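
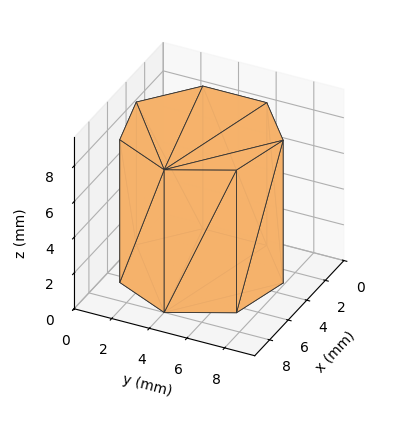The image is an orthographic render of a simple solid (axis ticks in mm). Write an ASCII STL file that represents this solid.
Reading the render: the shape is a regular 7-sided prism (a cylinder approximated with 7 flat sides), circumscribed radius ≈ 4 mm, height ≈ 8 mm (dimensions read to the nearest mm from the axis ticks). For the STL, each face is triangulated and given an outward normal.

solid part
  facet normal 0.0000 0.0000 -1.0000
    outer loop
      vertex 3.1 7.9 0.0
      vertex 6.5 7.1 0.0
      vertex 8.0 4.0 0.0
    endloop
  endfacet
  facet normal 0.0000 0.0000 -1.0000
    outer loop
      vertex 0.4 5.7 0.0
      vertex 3.1 7.9 0.0
      vertex 8.0 4.0 0.0
    endloop
  endfacet
  facet normal 0.0000 0.0000 -1.0000
    outer loop
      vertex 0.4 2.3 0.0
      vertex 0.4 5.7 0.0
      vertex 8.0 4.0 0.0
    endloop
  endfacet
  facet normal 0.0000 0.0000 -1.0000
    outer loop
      vertex 3.1 0.1 0.0
      vertex 0.4 2.3 0.0
      vertex 8.0 4.0 0.0
    endloop
  endfacet
  facet normal 0.0000 0.0000 -1.0000
    outer loop
      vertex 6.5 0.9 0.0
      vertex 3.1 0.1 0.0
      vertex 8.0 4.0 0.0
    endloop
  endfacet
  facet normal 0.0000 0.0000 1.0000
    outer loop
      vertex 8.0 4.0 8.0
      vertex 6.5 7.1 8.0
      vertex 3.1 7.9 8.0
    endloop
  endfacet
  facet normal 0.0000 0.0000 1.0000
    outer loop
      vertex 8.0 4.0 8.0
      vertex 3.1 7.9 8.0
      vertex 0.4 5.7 8.0
    endloop
  endfacet
  facet normal 0.0000 0.0000 1.0000
    outer loop
      vertex 8.0 4.0 8.0
      vertex 0.4 5.7 8.0
      vertex 0.4 2.3 8.0
    endloop
  endfacet
  facet normal 0.0000 0.0000 1.0000
    outer loop
      vertex 8.0 4.0 8.0
      vertex 0.4 2.3 8.0
      vertex 3.1 0.1 8.0
    endloop
  endfacet
  facet normal 0.0000 0.0000 1.0000
    outer loop
      vertex 8.0 4.0 8.0
      vertex 3.1 0.1 8.0
      vertex 6.5 0.9 8.0
    endloop
  endfacet
  facet normal 0.9002 0.4356 0.0000
    outer loop
      vertex 8.0 4.0 0.0
      vertex 6.5 7.1 0.0
      vertex 6.5 7.1 8.0
    endloop
  endfacet
  facet normal 0.9002 0.4356 0.0000
    outer loop
      vertex 8.0 4.0 0.0
      vertex 6.5 7.1 8.0
      vertex 8.0 4.0 8.0
    endloop
  endfacet
  facet normal 0.2290 0.9734 0.0000
    outer loop
      vertex 6.5 7.1 0.0
      vertex 3.1 7.9 0.0
      vertex 3.1 7.9 8.0
    endloop
  endfacet
  facet normal 0.2290 0.9734 0.0000
    outer loop
      vertex 6.5 7.1 0.0
      vertex 3.1 7.9 8.0
      vertex 6.5 7.1 8.0
    endloop
  endfacet
  facet normal -0.6317 0.7752 0.0000
    outer loop
      vertex 3.1 7.9 0.0
      vertex 0.4 5.7 0.0
      vertex 0.4 5.7 8.0
    endloop
  endfacet
  facet normal -0.6317 0.7752 0.0000
    outer loop
      vertex 3.1 7.9 0.0
      vertex 0.4 5.7 8.0
      vertex 3.1 7.9 8.0
    endloop
  endfacet
  facet normal -1.0000 0.0000 0.0000
    outer loop
      vertex 0.4 5.7 0.0
      vertex 0.4 2.3 0.0
      vertex 0.4 2.3 8.0
    endloop
  endfacet
  facet normal -1.0000 0.0000 0.0000
    outer loop
      vertex 0.4 5.7 0.0
      vertex 0.4 2.3 8.0
      vertex 0.4 5.7 8.0
    endloop
  endfacet
  facet normal -0.6317 -0.7752 0.0000
    outer loop
      vertex 0.4 2.3 0.0
      vertex 3.1 0.1 0.0
      vertex 3.1 0.1 8.0
    endloop
  endfacet
  facet normal -0.6317 -0.7752 0.0000
    outer loop
      vertex 0.4 2.3 0.0
      vertex 3.1 0.1 8.0
      vertex 0.4 2.3 8.0
    endloop
  endfacet
  facet normal 0.2290 -0.9734 0.0000
    outer loop
      vertex 3.1 0.1 0.0
      vertex 6.5 0.9 0.0
      vertex 6.5 0.9 8.0
    endloop
  endfacet
  facet normal 0.2290 -0.9734 0.0000
    outer loop
      vertex 3.1 0.1 0.0
      vertex 6.5 0.9 8.0
      vertex 3.1 0.1 8.0
    endloop
  endfacet
  facet normal 0.9002 -0.4356 0.0000
    outer loop
      vertex 6.5 0.9 0.0
      vertex 8.0 4.0 0.0
      vertex 8.0 4.0 8.0
    endloop
  endfacet
  facet normal 0.9002 -0.4356 0.0000
    outer loop
      vertex 6.5 0.9 0.0
      vertex 8.0 4.0 8.0
      vertex 6.5 0.9 8.0
    endloop
  endfacet
endsolid part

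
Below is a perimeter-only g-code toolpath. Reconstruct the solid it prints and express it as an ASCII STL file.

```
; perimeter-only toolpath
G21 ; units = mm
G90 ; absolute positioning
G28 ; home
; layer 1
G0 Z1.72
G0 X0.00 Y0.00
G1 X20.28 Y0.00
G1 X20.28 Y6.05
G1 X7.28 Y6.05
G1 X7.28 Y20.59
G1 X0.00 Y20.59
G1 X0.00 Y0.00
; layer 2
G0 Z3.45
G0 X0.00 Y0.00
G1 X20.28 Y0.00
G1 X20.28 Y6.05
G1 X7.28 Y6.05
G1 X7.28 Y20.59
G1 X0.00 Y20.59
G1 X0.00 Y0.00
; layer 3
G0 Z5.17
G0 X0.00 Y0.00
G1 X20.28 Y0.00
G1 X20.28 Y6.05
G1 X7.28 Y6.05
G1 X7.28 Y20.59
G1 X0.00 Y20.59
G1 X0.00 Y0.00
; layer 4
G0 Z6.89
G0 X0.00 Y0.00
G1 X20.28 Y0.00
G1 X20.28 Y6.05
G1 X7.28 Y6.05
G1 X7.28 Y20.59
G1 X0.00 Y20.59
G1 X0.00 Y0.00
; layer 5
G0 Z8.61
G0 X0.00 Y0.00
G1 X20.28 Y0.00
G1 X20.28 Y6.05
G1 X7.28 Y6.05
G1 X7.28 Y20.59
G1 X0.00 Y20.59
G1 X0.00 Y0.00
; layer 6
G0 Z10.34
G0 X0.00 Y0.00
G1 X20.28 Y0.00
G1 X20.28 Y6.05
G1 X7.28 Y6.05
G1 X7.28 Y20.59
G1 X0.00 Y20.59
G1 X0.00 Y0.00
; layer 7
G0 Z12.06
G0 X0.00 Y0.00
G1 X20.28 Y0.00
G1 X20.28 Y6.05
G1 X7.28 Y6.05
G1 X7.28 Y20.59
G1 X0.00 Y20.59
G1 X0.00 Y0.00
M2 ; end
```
solid part
  facet normal 0.0000 0.0000 -1.0000
    outer loop
      vertex 20.28 6.05 0.00
      vertex 20.28 0.00 0.00
      vertex 0.00 0.00 0.00
    endloop
  endfacet
  facet normal 0.0000 0.0000 -1.0000
    outer loop
      vertex 7.28 6.05 0.00
      vertex 20.28 6.05 0.00
      vertex 0.00 0.00 0.00
    endloop
  endfacet
  facet normal 0.0000 0.0000 -1.0000
    outer loop
      vertex 7.28 20.59 0.00
      vertex 7.28 6.05 0.00
      vertex 0.00 0.00 0.00
    endloop
  endfacet
  facet normal 0.0000 0.0000 -1.0000
    outer loop
      vertex 0.00 20.59 0.00
      vertex 7.28 20.59 0.00
      vertex 0.00 0.00 0.00
    endloop
  endfacet
  facet normal 0.0000 0.0000 1.0000
    outer loop
      vertex 0.00 0.00 12.06
      vertex 20.28 0.00 12.06
      vertex 20.28 6.05 12.06
    endloop
  endfacet
  facet normal 0.0000 0.0000 1.0000
    outer loop
      vertex 0.00 0.00 12.06
      vertex 20.28 6.05 12.06
      vertex 7.28 6.05 12.06
    endloop
  endfacet
  facet normal 0.0000 0.0000 1.0000
    outer loop
      vertex 0.00 0.00 12.06
      vertex 7.28 6.05 12.06
      vertex 7.28 20.59 12.06
    endloop
  endfacet
  facet normal 0.0000 0.0000 1.0000
    outer loop
      vertex 0.00 0.00 12.06
      vertex 7.28 20.59 12.06
      vertex 0.00 20.59 12.06
    endloop
  endfacet
  facet normal 0.0000 -1.0000 0.0000
    outer loop
      vertex 0.00 0.00 0.00
      vertex 20.28 0.00 0.00
      vertex 20.28 0.00 12.06
    endloop
  endfacet
  facet normal 0.0000 -1.0000 0.0000
    outer loop
      vertex 0.00 0.00 0.00
      vertex 20.28 0.00 12.06
      vertex 0.00 0.00 12.06
    endloop
  endfacet
  facet normal 1.0000 0.0000 0.0000
    outer loop
      vertex 20.28 0.00 0.00
      vertex 20.28 6.05 0.00
      vertex 20.28 6.05 12.06
    endloop
  endfacet
  facet normal 1.0000 0.0000 0.0000
    outer loop
      vertex 20.28 0.00 0.00
      vertex 20.28 6.05 12.06
      vertex 20.28 0.00 12.06
    endloop
  endfacet
  facet normal 0.0000 1.0000 0.0000
    outer loop
      vertex 20.28 6.05 0.00
      vertex 7.28 6.05 0.00
      vertex 7.28 6.05 12.06
    endloop
  endfacet
  facet normal 0.0000 1.0000 0.0000
    outer loop
      vertex 20.28 6.05 0.00
      vertex 7.28 6.05 12.06
      vertex 20.28 6.05 12.06
    endloop
  endfacet
  facet normal 1.0000 0.0000 0.0000
    outer loop
      vertex 7.28 6.05 0.00
      vertex 7.28 20.59 0.00
      vertex 7.28 20.59 12.06
    endloop
  endfacet
  facet normal 1.0000 0.0000 0.0000
    outer loop
      vertex 7.28 6.05 0.00
      vertex 7.28 20.59 12.06
      vertex 7.28 6.05 12.06
    endloop
  endfacet
  facet normal 0.0000 1.0000 0.0000
    outer loop
      vertex 7.28 20.59 0.00
      vertex 0.00 20.59 0.00
      vertex 0.00 20.59 12.06
    endloop
  endfacet
  facet normal 0.0000 1.0000 0.0000
    outer loop
      vertex 7.28 20.59 0.00
      vertex 0.00 20.59 12.06
      vertex 7.28 20.59 12.06
    endloop
  endfacet
  facet normal -1.0000 0.0000 0.0000
    outer loop
      vertex 0.00 20.59 0.00
      vertex 0.00 0.00 0.00
      vertex 0.00 0.00 12.06
    endloop
  endfacet
  facet normal -1.0000 0.0000 0.0000
    outer loop
      vertex 0.00 20.59 0.00
      vertex 0.00 0.00 12.06
      vertex 0.00 20.59 12.06
    endloop
  endfacet
endsolid part

The G0 Z moves step by Δz≈1.72 mm. Every layer's G1 loop is the same polygon, so the solid is a straight extrusion of it from z=0 to z≈12.1. Closing with flat bottom and top caps and triangulating gives 20 facets — an L-shaped prism: outer 20.3 × 20.6 mm, arm thicknesses ≈ 6.05 mm (horizontal) and 7.28 mm (vertical), extruded 12.1 mm in z.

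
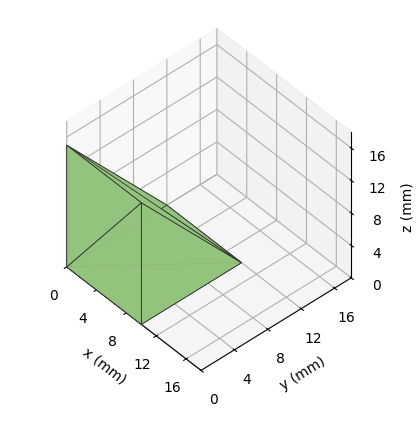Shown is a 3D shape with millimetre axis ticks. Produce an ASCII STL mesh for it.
Reading the render: the shape is a wedge (ramp): 10 × 12 mm base, rising to 15 mm along the y=0 edge and sloping linearly to z=0 at y=12 (dimensions read to the nearest mm from the axis ticks). For the STL, each face is triangulated and given an outward normal.

solid part
  facet normal 0.0000 0.0000 -1.0000
    outer loop
      vertex 10.000 12.000 0.000
      vertex 10.000 0.000 0.000
      vertex 0.000 0.000 0.000
    endloop
  endfacet
  facet normal 0.0000 0.0000 -1.0000
    outer loop
      vertex 0.000 12.000 0.000
      vertex 10.000 12.000 0.000
      vertex 0.000 0.000 0.000
    endloop
  endfacet
  facet normal 0.0000 -1.0000 0.0000
    outer loop
      vertex 0.000 0.000 0.000
      vertex 10.000 0.000 0.000
      vertex 10.000 0.000 15.000
    endloop
  endfacet
  facet normal 0.0000 -1.0000 0.0000
    outer loop
      vertex 0.000 0.000 0.000
      vertex 10.000 0.000 15.000
      vertex 0.000 0.000 15.000
    endloop
  endfacet
  facet normal 0.0000 0.7809 0.6247
    outer loop
      vertex 0.000 0.000 15.000
      vertex 10.000 0.000 15.000
      vertex 10.000 12.000 0.000
    endloop
  endfacet
  facet normal 0.0000 0.7809 0.6247
    outer loop
      vertex 0.000 0.000 15.000
      vertex 10.000 12.000 0.000
      vertex 0.000 12.000 0.000
    endloop
  endfacet
  facet normal -1.0000 0.0000 0.0000
    outer loop
      vertex 0.000 0.000 15.000
      vertex 0.000 12.000 0.000
      vertex 0.000 0.000 0.000
    endloop
  endfacet
  facet normal 1.0000 0.0000 0.0000
    outer loop
      vertex 10.000 0.000 0.000
      vertex 10.000 12.000 0.000
      vertex 10.000 0.000 15.000
    endloop
  endfacet
endsolid part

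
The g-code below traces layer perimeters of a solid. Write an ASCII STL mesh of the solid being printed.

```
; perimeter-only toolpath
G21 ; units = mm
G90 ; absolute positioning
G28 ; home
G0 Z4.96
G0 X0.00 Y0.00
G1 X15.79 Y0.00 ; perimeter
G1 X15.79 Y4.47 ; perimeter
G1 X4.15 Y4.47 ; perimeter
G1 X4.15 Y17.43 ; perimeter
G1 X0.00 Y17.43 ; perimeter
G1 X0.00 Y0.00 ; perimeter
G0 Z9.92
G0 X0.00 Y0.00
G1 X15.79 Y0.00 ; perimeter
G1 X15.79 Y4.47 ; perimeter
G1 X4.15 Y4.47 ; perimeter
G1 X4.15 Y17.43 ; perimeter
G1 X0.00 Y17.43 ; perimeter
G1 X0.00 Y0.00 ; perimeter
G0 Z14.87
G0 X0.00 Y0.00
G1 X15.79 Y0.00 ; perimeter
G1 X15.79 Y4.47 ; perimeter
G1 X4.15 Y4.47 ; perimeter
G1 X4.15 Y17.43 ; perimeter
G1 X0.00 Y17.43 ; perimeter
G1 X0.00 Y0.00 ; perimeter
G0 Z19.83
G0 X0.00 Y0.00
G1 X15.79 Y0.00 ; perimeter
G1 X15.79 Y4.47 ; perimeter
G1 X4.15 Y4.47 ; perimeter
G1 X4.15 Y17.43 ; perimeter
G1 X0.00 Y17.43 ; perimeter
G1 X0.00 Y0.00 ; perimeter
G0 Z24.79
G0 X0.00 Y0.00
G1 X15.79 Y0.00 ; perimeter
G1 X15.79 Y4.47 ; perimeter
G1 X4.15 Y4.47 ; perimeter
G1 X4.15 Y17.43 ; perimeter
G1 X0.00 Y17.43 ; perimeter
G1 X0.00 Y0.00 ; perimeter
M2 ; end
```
solid part
  facet normal 0.0000 0.0000 -1.0000
    outer loop
      vertex 15.79 4.47 0.00
      vertex 15.79 0.00 0.00
      vertex 0.00 0.00 0.00
    endloop
  endfacet
  facet normal 0.0000 0.0000 -1.0000
    outer loop
      vertex 4.15 4.47 0.00
      vertex 15.79 4.47 0.00
      vertex 0.00 0.00 0.00
    endloop
  endfacet
  facet normal 0.0000 0.0000 -1.0000
    outer loop
      vertex 4.15 17.43 0.00
      vertex 4.15 4.47 0.00
      vertex 0.00 0.00 0.00
    endloop
  endfacet
  facet normal 0.0000 0.0000 -1.0000
    outer loop
      vertex 0.00 17.43 0.00
      vertex 4.15 17.43 0.00
      vertex 0.00 0.00 0.00
    endloop
  endfacet
  facet normal 0.0000 0.0000 1.0000
    outer loop
      vertex 0.00 0.00 24.79
      vertex 15.79 0.00 24.79
      vertex 15.79 4.47 24.79
    endloop
  endfacet
  facet normal 0.0000 0.0000 1.0000
    outer loop
      vertex 0.00 0.00 24.79
      vertex 15.79 4.47 24.79
      vertex 4.15 4.47 24.79
    endloop
  endfacet
  facet normal 0.0000 0.0000 1.0000
    outer loop
      vertex 0.00 0.00 24.79
      vertex 4.15 4.47 24.79
      vertex 4.15 17.43 24.79
    endloop
  endfacet
  facet normal 0.0000 0.0000 1.0000
    outer loop
      vertex 0.00 0.00 24.79
      vertex 4.15 17.43 24.79
      vertex 0.00 17.43 24.79
    endloop
  endfacet
  facet normal 0.0000 -1.0000 0.0000
    outer loop
      vertex 0.00 0.00 0.00
      vertex 15.79 0.00 0.00
      vertex 15.79 0.00 24.79
    endloop
  endfacet
  facet normal 0.0000 -1.0000 0.0000
    outer loop
      vertex 0.00 0.00 0.00
      vertex 15.79 0.00 24.79
      vertex 0.00 0.00 24.79
    endloop
  endfacet
  facet normal 1.0000 0.0000 0.0000
    outer loop
      vertex 15.79 0.00 0.00
      vertex 15.79 4.47 0.00
      vertex 15.79 4.47 24.79
    endloop
  endfacet
  facet normal 1.0000 0.0000 0.0000
    outer loop
      vertex 15.79 0.00 0.00
      vertex 15.79 4.47 24.79
      vertex 15.79 0.00 24.79
    endloop
  endfacet
  facet normal 0.0000 1.0000 0.0000
    outer loop
      vertex 15.79 4.47 0.00
      vertex 4.15 4.47 0.00
      vertex 4.15 4.47 24.79
    endloop
  endfacet
  facet normal 0.0000 1.0000 0.0000
    outer loop
      vertex 15.79 4.47 0.00
      vertex 4.15 4.47 24.79
      vertex 15.79 4.47 24.79
    endloop
  endfacet
  facet normal 1.0000 0.0000 0.0000
    outer loop
      vertex 4.15 4.47 0.00
      vertex 4.15 17.43 0.00
      vertex 4.15 17.43 24.79
    endloop
  endfacet
  facet normal 1.0000 0.0000 0.0000
    outer loop
      vertex 4.15 4.47 0.00
      vertex 4.15 17.43 24.79
      vertex 4.15 4.47 24.79
    endloop
  endfacet
  facet normal 0.0000 1.0000 0.0000
    outer loop
      vertex 4.15 17.43 0.00
      vertex 0.00 17.43 0.00
      vertex 0.00 17.43 24.79
    endloop
  endfacet
  facet normal 0.0000 1.0000 0.0000
    outer loop
      vertex 4.15 17.43 0.00
      vertex 0.00 17.43 24.79
      vertex 4.15 17.43 24.79
    endloop
  endfacet
  facet normal -1.0000 0.0000 0.0000
    outer loop
      vertex 0.00 17.43 0.00
      vertex 0.00 0.00 0.00
      vertex 0.00 0.00 24.79
    endloop
  endfacet
  facet normal -1.0000 0.0000 0.0000
    outer loop
      vertex 0.00 17.43 0.00
      vertex 0.00 0.00 24.79
      vertex 0.00 17.43 24.79
    endloop
  endfacet
endsolid part

The G0 Z moves step by Δz≈4.96 mm. Every layer's G1 loop is the same polygon, so the solid is a straight extrusion of it from z=0 to z≈24.8. Closing with flat bottom and top caps and triangulating gives 20 facets — an L-shaped prism: outer 15.8 × 17.4 mm, arm thicknesses ≈ 4.47 mm (horizontal) and 4.15 mm (vertical), extruded 24.8 mm in z.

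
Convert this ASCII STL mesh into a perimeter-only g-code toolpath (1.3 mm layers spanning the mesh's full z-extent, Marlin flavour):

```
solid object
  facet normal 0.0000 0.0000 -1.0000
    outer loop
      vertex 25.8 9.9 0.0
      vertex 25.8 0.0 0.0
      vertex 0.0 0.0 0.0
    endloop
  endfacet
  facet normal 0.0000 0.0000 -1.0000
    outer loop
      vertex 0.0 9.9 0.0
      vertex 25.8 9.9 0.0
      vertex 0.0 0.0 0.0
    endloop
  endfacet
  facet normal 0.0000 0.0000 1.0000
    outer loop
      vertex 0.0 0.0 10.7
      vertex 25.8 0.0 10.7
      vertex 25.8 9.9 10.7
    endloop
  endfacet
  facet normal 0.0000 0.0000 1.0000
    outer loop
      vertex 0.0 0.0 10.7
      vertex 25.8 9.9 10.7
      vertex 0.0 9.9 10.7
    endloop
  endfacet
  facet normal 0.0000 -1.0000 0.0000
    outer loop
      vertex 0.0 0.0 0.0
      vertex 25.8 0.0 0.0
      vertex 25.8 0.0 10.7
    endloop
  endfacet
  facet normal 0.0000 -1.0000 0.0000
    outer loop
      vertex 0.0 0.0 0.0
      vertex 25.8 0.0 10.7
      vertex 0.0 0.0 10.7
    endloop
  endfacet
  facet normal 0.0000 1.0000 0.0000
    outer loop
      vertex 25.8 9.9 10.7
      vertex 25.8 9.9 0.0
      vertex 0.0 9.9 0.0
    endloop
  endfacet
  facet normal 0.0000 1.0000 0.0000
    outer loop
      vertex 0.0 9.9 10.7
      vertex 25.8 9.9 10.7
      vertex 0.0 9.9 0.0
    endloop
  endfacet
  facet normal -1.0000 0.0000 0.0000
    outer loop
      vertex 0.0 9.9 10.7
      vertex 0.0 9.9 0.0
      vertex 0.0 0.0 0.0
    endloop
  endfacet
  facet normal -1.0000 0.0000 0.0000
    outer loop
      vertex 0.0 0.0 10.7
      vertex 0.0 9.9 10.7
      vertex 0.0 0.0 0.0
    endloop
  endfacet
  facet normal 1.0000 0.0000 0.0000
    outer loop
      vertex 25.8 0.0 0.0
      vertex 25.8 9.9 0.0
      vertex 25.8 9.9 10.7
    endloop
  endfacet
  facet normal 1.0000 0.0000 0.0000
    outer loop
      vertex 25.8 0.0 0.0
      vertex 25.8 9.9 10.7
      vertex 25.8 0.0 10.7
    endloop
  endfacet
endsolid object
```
; perimeter-only toolpath
G21 ; units = mm
G90 ; absolute positioning
G28 ; home
; layer 1
G0 Z1.3
G0 X0.0 Y0.0
G1 X25.8 Y0.0
G1 X25.8 Y9.9
G1 X0.0 Y9.9
G1 X0.0 Y0.0
; layer 2
G0 Z2.7
G0 X0.0 Y0.0
G1 X25.8 Y0.0
G1 X25.8 Y9.9
G1 X0.0 Y9.9
G1 X0.0 Y0.0
; layer 3
G0 Z4.0
G0 X0.0 Y0.0
G1 X25.8 Y0.0
G1 X25.8 Y9.9
G1 X0.0 Y9.9
G1 X0.0 Y0.0
; layer 4
G0 Z5.3
G0 X0.0 Y0.0
G1 X25.8 Y0.0
G1 X25.8 Y9.9
G1 X0.0 Y9.9
G1 X0.0 Y0.0
; layer 5
G0 Z6.7
G0 X0.0 Y0.0
G1 X25.8 Y0.0
G1 X25.8 Y9.9
G1 X0.0 Y9.9
G1 X0.0 Y0.0
; layer 6
G0 Z8.0
G0 X0.0 Y0.0
G1 X25.8 Y0.0
G1 X25.8 Y9.9
G1 X0.0 Y9.9
G1 X0.0 Y0.0
; layer 7
G0 Z9.4
G0 X0.0 Y0.0
G1 X25.8 Y0.0
G1 X25.8 Y9.9
G1 X0.0 Y9.9
G1 X0.0 Y0.0
; layer 8
G0 Z10.7
G0 X0.0 Y0.0
G1 X25.8 Y0.0
G1 X25.8 Y9.9
G1 X0.0 Y9.9
G1 X0.0 Y0.0
M2 ; end

The solid is a rectangular box, roughly 25.8 × 9.9 mm footprint and 10.7 mm tall. Slicing at Δz = 1.3 mm — 8 equal slices spanning the solid's height, so layer i sits at z = i·h/8 — gives 8 non-empty perimeters. Each is a 4-segment closed polygon; G0 lifts to the layer z and rapids to the start vertex, then G1 traces the edges.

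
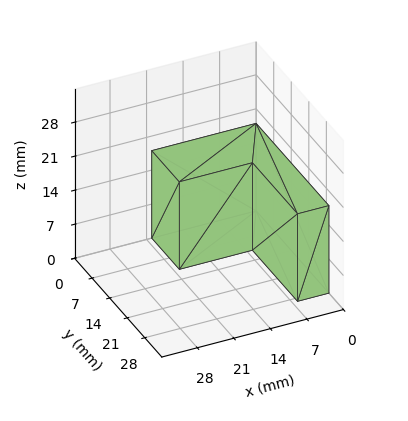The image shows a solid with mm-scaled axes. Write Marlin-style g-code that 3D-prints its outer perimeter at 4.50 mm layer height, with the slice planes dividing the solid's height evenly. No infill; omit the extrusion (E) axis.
Reading the render: the shape is an L-shaped prism: outer 20 × 29 mm, arm thicknesses ≈ 11 mm (horizontal) and 6 mm (vertical), extruded 18 mm in z (dimensions read to the nearest mm from the axis ticks). For the g-code, the solid's height is divided into equal slices at the stated Δz and each level perimeter traced with G1 moves after a G0 lift.

; perimeter-only toolpath
G21 ; units = mm
G90 ; absolute positioning
G28 ; home
; layer 1
G0 Z4.50
G0 X0.00 Y0.00
G1 X20.00 Y0.00
G1 X20.00 Y11.00
G1 X6.00 Y11.00
G1 X6.00 Y29.00
G1 X0.00 Y29.00
G1 X0.00 Y0.00
; layer 2
G0 Z9.00
G0 X0.00 Y0.00
G1 X20.00 Y0.00
G1 X20.00 Y11.00
G1 X6.00 Y11.00
G1 X6.00 Y29.00
G1 X0.00 Y29.00
G1 X0.00 Y0.00
; layer 3
G0 Z13.50
G0 X0.00 Y0.00
G1 X20.00 Y0.00
G1 X20.00 Y11.00
G1 X6.00 Y11.00
G1 X6.00 Y29.00
G1 X0.00 Y29.00
G1 X0.00 Y0.00
; layer 4
G0 Z18.00
G0 X0.00 Y0.00
G1 X20.00 Y0.00
G1 X20.00 Y11.00
G1 X6.00 Y11.00
G1 X6.00 Y29.00
G1 X0.00 Y29.00
G1 X0.00 Y0.00
M2 ; end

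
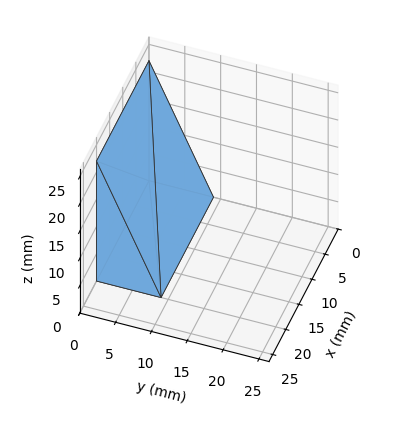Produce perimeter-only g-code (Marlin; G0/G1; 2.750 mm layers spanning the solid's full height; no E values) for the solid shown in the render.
Reading the render: the shape is a wedge (ramp): 20 × 9 mm base, rising to 22 mm along the y=0 edge and sloping linearly to z=0 at y=9 (dimensions read to the nearest mm from the axis ticks). For the g-code, the solid's height is divided into equal slices at the stated Δz and each level perimeter traced with G1 moves after a G0 lift.

; perimeter-only toolpath
G21 ; units = mm
G90 ; absolute positioning
G28 ; home
; layer 1
G0 Z2.750
G0 X0.000 Y0.000
G1 X20.000 Y0.000
G1 X20.000 Y7.875
G1 X0.000 Y7.875
G1 X0.000 Y0.000
; layer 2
G0 Z5.500
G0 X0.000 Y0.000
G1 X20.000 Y0.000
G1 X20.000 Y6.750
G1 X0.000 Y6.750
G1 X0.000 Y0.000
; layer 3
G0 Z8.250
G0 X0.000 Y0.000
G1 X20.000 Y0.000
G1 X20.000 Y5.625
G1 X0.000 Y5.625
G1 X0.000 Y0.000
; layer 4
G0 Z11.000
G0 X0.000 Y0.000
G1 X20.000 Y0.000
G1 X20.000 Y4.500
G1 X0.000 Y4.500
G1 X0.000 Y0.000
; layer 5
G0 Z13.750
G0 X0.000 Y0.000
G1 X20.000 Y0.000
G1 X20.000 Y3.375
G1 X0.000 Y3.375
G1 X0.000 Y0.000
; layer 6
G0 Z16.500
G0 X0.000 Y0.000
G1 X20.000 Y0.000
G1 X20.000 Y2.250
G1 X0.000 Y2.250
G1 X0.000 Y0.000
; layer 7
G0 Z19.250
G0 X0.000 Y0.000
G1 X20.000 Y0.000
G1 X20.000 Y1.125
G1 X0.000 Y1.125
G1 X0.000 Y0.000
M2 ; end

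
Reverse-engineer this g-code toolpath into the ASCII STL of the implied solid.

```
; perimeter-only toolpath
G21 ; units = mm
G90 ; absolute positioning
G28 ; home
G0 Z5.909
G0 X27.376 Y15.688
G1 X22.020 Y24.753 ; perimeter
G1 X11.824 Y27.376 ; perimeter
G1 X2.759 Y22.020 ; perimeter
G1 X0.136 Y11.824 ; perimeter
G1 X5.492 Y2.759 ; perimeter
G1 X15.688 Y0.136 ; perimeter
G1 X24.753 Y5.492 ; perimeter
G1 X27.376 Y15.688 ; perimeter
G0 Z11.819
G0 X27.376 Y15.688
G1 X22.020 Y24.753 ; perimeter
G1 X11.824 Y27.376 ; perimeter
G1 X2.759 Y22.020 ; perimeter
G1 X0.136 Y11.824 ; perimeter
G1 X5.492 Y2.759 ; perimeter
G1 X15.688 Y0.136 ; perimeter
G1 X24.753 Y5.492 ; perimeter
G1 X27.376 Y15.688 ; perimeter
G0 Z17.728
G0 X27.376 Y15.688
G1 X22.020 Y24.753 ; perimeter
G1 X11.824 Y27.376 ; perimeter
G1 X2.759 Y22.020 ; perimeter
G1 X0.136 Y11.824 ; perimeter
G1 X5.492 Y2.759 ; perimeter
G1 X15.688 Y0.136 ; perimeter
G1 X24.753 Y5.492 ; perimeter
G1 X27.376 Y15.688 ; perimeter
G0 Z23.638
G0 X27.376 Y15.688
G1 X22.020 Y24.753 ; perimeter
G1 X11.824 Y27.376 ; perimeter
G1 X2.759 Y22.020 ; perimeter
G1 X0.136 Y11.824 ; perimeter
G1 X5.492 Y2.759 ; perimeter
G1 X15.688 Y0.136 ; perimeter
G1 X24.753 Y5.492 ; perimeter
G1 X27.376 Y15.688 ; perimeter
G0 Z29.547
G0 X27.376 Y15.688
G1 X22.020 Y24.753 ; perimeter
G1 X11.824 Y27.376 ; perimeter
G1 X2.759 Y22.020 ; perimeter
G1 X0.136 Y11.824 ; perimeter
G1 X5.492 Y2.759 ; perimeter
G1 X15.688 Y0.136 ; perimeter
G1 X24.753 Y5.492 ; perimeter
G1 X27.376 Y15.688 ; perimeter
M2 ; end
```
solid part
  facet normal 0.0000 0.0000 -1.0000
    outer loop
      vertex 11.824 27.376 0.000
      vertex 22.020 24.753 0.000
      vertex 27.376 15.688 0.000
    endloop
  endfacet
  facet normal 0.0000 0.0000 -1.0000
    outer loop
      vertex 2.759 22.020 0.000
      vertex 11.824 27.376 0.000
      vertex 27.376 15.688 0.000
    endloop
  endfacet
  facet normal 0.0000 0.0000 -1.0000
    outer loop
      vertex 0.136 11.824 0.000
      vertex 2.759 22.020 0.000
      vertex 27.376 15.688 0.000
    endloop
  endfacet
  facet normal 0.0000 0.0000 -1.0000
    outer loop
      vertex 5.492 2.759 0.000
      vertex 0.136 11.824 0.000
      vertex 27.376 15.688 0.000
    endloop
  endfacet
  facet normal 0.0000 0.0000 -1.0000
    outer loop
      vertex 15.688 0.136 0.000
      vertex 5.492 2.759 0.000
      vertex 27.376 15.688 0.000
    endloop
  endfacet
  facet normal 0.0000 0.0000 -1.0000
    outer loop
      vertex 24.753 5.492 0.000
      vertex 15.688 0.136 0.000
      vertex 27.376 15.688 0.000
    endloop
  endfacet
  facet normal 0.0000 0.0000 1.0000
    outer loop
      vertex 27.376 15.688 29.547
      vertex 22.020 24.753 29.547
      vertex 11.824 27.376 29.547
    endloop
  endfacet
  facet normal 0.0000 0.0000 1.0000
    outer loop
      vertex 27.376 15.688 29.547
      vertex 11.824 27.376 29.547
      vertex 2.759 22.020 29.547
    endloop
  endfacet
  facet normal 0.0000 0.0000 1.0000
    outer loop
      vertex 27.376 15.688 29.547
      vertex 2.759 22.020 29.547
      vertex 0.136 11.824 29.547
    endloop
  endfacet
  facet normal 0.0000 0.0000 1.0000
    outer loop
      vertex 27.376 15.688 29.547
      vertex 0.136 11.824 29.547
      vertex 5.492 2.759 29.547
    endloop
  endfacet
  facet normal 0.0000 0.0000 1.0000
    outer loop
      vertex 27.376 15.688 29.547
      vertex 5.492 2.759 29.547
      vertex 15.688 0.136 29.547
    endloop
  endfacet
  facet normal 0.0000 0.0000 1.0000
    outer loop
      vertex 27.376 15.688 29.547
      vertex 15.688 0.136 29.547
      vertex 24.753 5.492 29.547
    endloop
  endfacet
  facet normal 0.8610 0.5087 0.0000
    outer loop
      vertex 27.376 15.688 0.000
      vertex 22.020 24.753 0.000
      vertex 22.020 24.753 29.547
    endloop
  endfacet
  facet normal 0.8610 0.5087 0.0000
    outer loop
      vertex 27.376 15.688 0.000
      vertex 22.020 24.753 29.547
      vertex 27.376 15.688 29.547
    endloop
  endfacet
  facet normal 0.2491 0.9685 0.0000
    outer loop
      vertex 22.020 24.753 0.000
      vertex 11.824 27.376 0.000
      vertex 11.824 27.376 29.547
    endloop
  endfacet
  facet normal 0.2491 0.9685 0.0000
    outer loop
      vertex 22.020 24.753 0.000
      vertex 11.824 27.376 29.547
      vertex 22.020 24.753 29.547
    endloop
  endfacet
  facet normal -0.5087 0.8610 0.0000
    outer loop
      vertex 11.824 27.376 0.000
      vertex 2.759 22.020 0.000
      vertex 2.759 22.020 29.547
    endloop
  endfacet
  facet normal -0.5087 0.8610 0.0000
    outer loop
      vertex 11.824 27.376 0.000
      vertex 2.759 22.020 29.547
      vertex 11.824 27.376 29.547
    endloop
  endfacet
  facet normal -0.9685 0.2491 0.0000
    outer loop
      vertex 2.759 22.020 0.000
      vertex 0.136 11.824 0.000
      vertex 0.136 11.824 29.547
    endloop
  endfacet
  facet normal -0.9685 0.2491 0.0000
    outer loop
      vertex 2.759 22.020 0.000
      vertex 0.136 11.824 29.547
      vertex 2.759 22.020 29.547
    endloop
  endfacet
  facet normal -0.8610 -0.5087 0.0000
    outer loop
      vertex 0.136 11.824 0.000
      vertex 5.492 2.759 0.000
      vertex 5.492 2.759 29.547
    endloop
  endfacet
  facet normal -0.8610 -0.5087 0.0000
    outer loop
      vertex 0.136 11.824 0.000
      vertex 5.492 2.759 29.547
      vertex 0.136 11.824 29.547
    endloop
  endfacet
  facet normal -0.2491 -0.9685 0.0000
    outer loop
      vertex 5.492 2.759 0.000
      vertex 15.688 0.136 0.000
      vertex 15.688 0.136 29.547
    endloop
  endfacet
  facet normal -0.2491 -0.9685 0.0000
    outer loop
      vertex 5.492 2.759 0.000
      vertex 15.688 0.136 29.547
      vertex 5.492 2.759 29.547
    endloop
  endfacet
  facet normal 0.5087 -0.8610 0.0000
    outer loop
      vertex 15.688 0.136 0.000
      vertex 24.753 5.492 0.000
      vertex 24.753 5.492 29.547
    endloop
  endfacet
  facet normal 0.5087 -0.8610 0.0000
    outer loop
      vertex 15.688 0.136 0.000
      vertex 24.753 5.492 29.547
      vertex 15.688 0.136 29.547
    endloop
  endfacet
  facet normal 0.9685 -0.2491 0.0000
    outer loop
      vertex 24.753 5.492 0.000
      vertex 27.376 15.688 0.000
      vertex 27.376 15.688 29.547
    endloop
  endfacet
  facet normal 0.9685 -0.2491 0.0000
    outer loop
      vertex 24.753 5.492 0.000
      vertex 27.376 15.688 29.547
      vertex 24.753 5.492 29.547
    endloop
  endfacet
endsolid part

The G0 Z moves step by Δz≈5.909 mm. Every layer's G1 loop is the same polygon, so the solid is a straight extrusion of it from z=0 to z≈29.5. Closing with flat bottom and top caps and triangulating gives 28 facets — a regular 8-sided prism (a cylinder approximated with 8 flat sides), circumscribed radius ≈ 13.8 mm, height ≈ 29.5 mm.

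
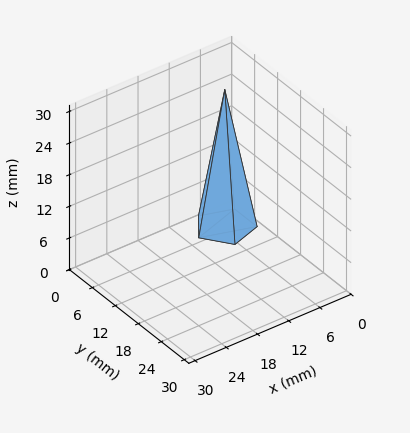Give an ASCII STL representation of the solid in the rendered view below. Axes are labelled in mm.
Reading the render: the shape is a regular 5-sided pyramid, base circumscribed radius ≈ 5 mm, apex at z ≈ 26 mm (dimensions read to the nearest mm from the axis ticks). For the STL, each face is triangulated and given an outward normal.

solid part
  facet normal 0.0000 0.0000 -1.0000
    outer loop
      vertex 0.95 7.94 0.00
      vertex 6.55 9.76 0.00
      vertex 10.00 5.00 0.00
    endloop
  endfacet
  facet normal 0.0000 0.0000 -1.0000
    outer loop
      vertex 0.95 2.06 0.00
      vertex 0.95 7.94 0.00
      vertex 10.00 5.00 0.00
    endloop
  endfacet
  facet normal 0.0000 0.0000 -1.0000
    outer loop
      vertex 6.55 0.24 0.00
      vertex 0.95 2.06 0.00
      vertex 10.00 5.00 0.00
    endloop
  endfacet
  facet normal 0.8001 0.5799 0.1539
    outer loop
      vertex 10.00 5.00 0.00
      vertex 6.55 9.76 0.00
      vertex 5.00 5.00 26.00
    endloop
  endfacet
  facet normal -0.3054 0.9397 0.1538
    outer loop
      vertex 6.55 9.76 0.00
      vertex 0.95 7.94 0.00
      vertex 5.00 5.00 26.00
    endloop
  endfacet
  facet normal -0.9881 0.0000 0.1539
    outer loop
      vertex 0.95 7.94 0.00
      vertex 0.95 2.06 0.00
      vertex 5.00 5.00 26.00
    endloop
  endfacet
  facet normal -0.3054 -0.9397 0.1538
    outer loop
      vertex 0.95 2.06 0.00
      vertex 6.55 0.24 0.00
      vertex 5.00 5.00 26.00
    endloop
  endfacet
  facet normal 0.8001 -0.5799 0.1539
    outer loop
      vertex 6.55 0.24 0.00
      vertex 10.00 5.00 0.00
      vertex 5.00 5.00 26.00
    endloop
  endfacet
endsolid part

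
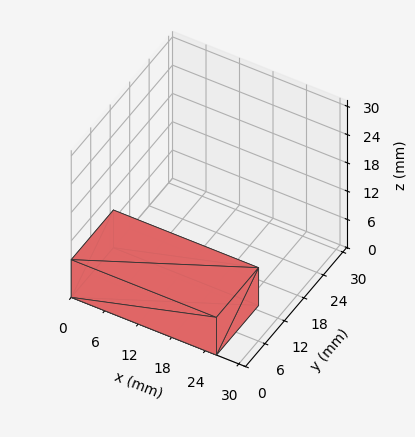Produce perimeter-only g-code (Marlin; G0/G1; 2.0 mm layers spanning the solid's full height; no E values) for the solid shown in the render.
Reading the render: the shape is a rectangular box, roughly 26 × 13 mm footprint and 8 mm tall (dimensions read to the nearest mm from the axis ticks). For the g-code, the solid's height is divided into equal slices at the stated Δz and each level perimeter traced with G1 moves after a G0 lift.

; perimeter-only toolpath
G21 ; units = mm
G90 ; absolute positioning
G28 ; home
; layer 1
G0 Z2.0
G0 X0.0 Y0.0
G1 X26.0 Y0.0
G1 X26.0 Y13.0
G1 X0.0 Y13.0
G1 X0.0 Y0.0
; layer 2
G0 Z4.0
G0 X0.0 Y0.0
G1 X26.0 Y0.0
G1 X26.0 Y13.0
G1 X0.0 Y13.0
G1 X0.0 Y0.0
; layer 3
G0 Z6.0
G0 X0.0 Y0.0
G1 X26.0 Y0.0
G1 X26.0 Y13.0
G1 X0.0 Y13.0
G1 X0.0 Y0.0
; layer 4
G0 Z8.0
G0 X0.0 Y0.0
G1 X26.0 Y0.0
G1 X26.0 Y13.0
G1 X0.0 Y13.0
G1 X0.0 Y0.0
M2 ; end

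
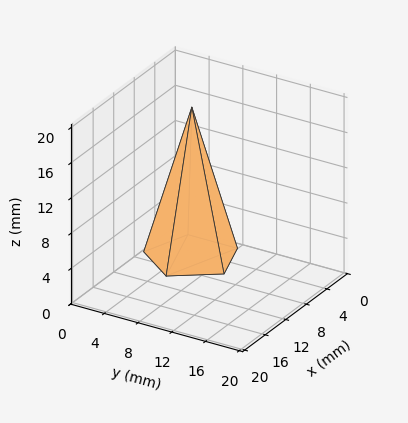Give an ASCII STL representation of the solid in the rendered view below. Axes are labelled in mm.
Reading the render: the shape is a regular 5-sided pyramid, base circumscribed radius ≈ 5 mm, apex at z ≈ 17 mm (dimensions read to the nearest mm from the axis ticks). For the STL, each face is triangulated and given an outward normal.

solid part
  facet normal 0.0000 0.0000 -1.0000
    outer loop
      vertex 0.95 7.94 0.00
      vertex 6.55 9.76 0.00
      vertex 10.00 5.00 0.00
    endloop
  endfacet
  facet normal 0.0000 0.0000 -1.0000
    outer loop
      vertex 0.95 2.06 0.00
      vertex 0.95 7.94 0.00
      vertex 10.00 5.00 0.00
    endloop
  endfacet
  facet normal 0.0000 0.0000 -1.0000
    outer loop
      vertex 6.55 0.24 0.00
      vertex 0.95 2.06 0.00
      vertex 10.00 5.00 0.00
    endloop
  endfacet
  facet normal 0.7877 0.5709 0.2317
    outer loop
      vertex 10.00 5.00 0.00
      vertex 6.55 9.76 0.00
      vertex 5.00 5.00 17.00
    endloop
  endfacet
  facet normal -0.3007 0.9252 0.2316
    outer loop
      vertex 6.55 9.76 0.00
      vertex 0.95 7.94 0.00
      vertex 5.00 5.00 17.00
    endloop
  endfacet
  facet normal -0.9728 0.0000 0.2317
    outer loop
      vertex 0.95 7.94 0.00
      vertex 0.95 2.06 0.00
      vertex 5.00 5.00 17.00
    endloop
  endfacet
  facet normal -0.3007 -0.9252 0.2316
    outer loop
      vertex 0.95 2.06 0.00
      vertex 6.55 0.24 0.00
      vertex 5.00 5.00 17.00
    endloop
  endfacet
  facet normal 0.7877 -0.5709 0.2317
    outer loop
      vertex 6.55 0.24 0.00
      vertex 10.00 5.00 0.00
      vertex 5.00 5.00 17.00
    endloop
  endfacet
endsolid part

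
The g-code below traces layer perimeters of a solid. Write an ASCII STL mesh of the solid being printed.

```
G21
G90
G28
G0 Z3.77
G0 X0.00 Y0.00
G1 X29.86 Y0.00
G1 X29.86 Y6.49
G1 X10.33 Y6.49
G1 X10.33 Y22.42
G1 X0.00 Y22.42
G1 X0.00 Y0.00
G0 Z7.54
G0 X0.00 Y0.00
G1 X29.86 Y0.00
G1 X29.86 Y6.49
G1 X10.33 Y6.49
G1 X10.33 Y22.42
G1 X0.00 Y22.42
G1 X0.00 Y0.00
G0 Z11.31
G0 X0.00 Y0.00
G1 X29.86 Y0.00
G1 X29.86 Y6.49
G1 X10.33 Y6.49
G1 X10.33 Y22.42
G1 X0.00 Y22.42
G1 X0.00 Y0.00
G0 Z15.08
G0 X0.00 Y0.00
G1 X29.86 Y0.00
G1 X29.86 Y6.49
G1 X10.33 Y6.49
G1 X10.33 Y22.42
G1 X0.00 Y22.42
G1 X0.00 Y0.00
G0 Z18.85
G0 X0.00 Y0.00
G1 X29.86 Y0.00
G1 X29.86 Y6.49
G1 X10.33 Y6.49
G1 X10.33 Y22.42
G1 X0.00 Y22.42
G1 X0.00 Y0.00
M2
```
solid part
  facet normal 0.0000 0.0000 -1.0000
    outer loop
      vertex 29.86 6.49 0.00
      vertex 29.86 0.00 0.00
      vertex 0.00 0.00 0.00
    endloop
  endfacet
  facet normal 0.0000 0.0000 -1.0000
    outer loop
      vertex 10.33 6.49 0.00
      vertex 29.86 6.49 0.00
      vertex 0.00 0.00 0.00
    endloop
  endfacet
  facet normal 0.0000 0.0000 -1.0000
    outer loop
      vertex 10.33 22.42 0.00
      vertex 10.33 6.49 0.00
      vertex 0.00 0.00 0.00
    endloop
  endfacet
  facet normal 0.0000 0.0000 -1.0000
    outer loop
      vertex 0.00 22.42 0.00
      vertex 10.33 22.42 0.00
      vertex 0.00 0.00 0.00
    endloop
  endfacet
  facet normal 0.0000 0.0000 1.0000
    outer loop
      vertex 0.00 0.00 18.85
      vertex 29.86 0.00 18.85
      vertex 29.86 6.49 18.85
    endloop
  endfacet
  facet normal 0.0000 0.0000 1.0000
    outer loop
      vertex 0.00 0.00 18.85
      vertex 29.86 6.49 18.85
      vertex 10.33 6.49 18.85
    endloop
  endfacet
  facet normal 0.0000 0.0000 1.0000
    outer loop
      vertex 0.00 0.00 18.85
      vertex 10.33 6.49 18.85
      vertex 10.33 22.42 18.85
    endloop
  endfacet
  facet normal 0.0000 0.0000 1.0000
    outer loop
      vertex 0.00 0.00 18.85
      vertex 10.33 22.42 18.85
      vertex 0.00 22.42 18.85
    endloop
  endfacet
  facet normal 0.0000 -1.0000 0.0000
    outer loop
      vertex 0.00 0.00 0.00
      vertex 29.86 0.00 0.00
      vertex 29.86 0.00 18.85
    endloop
  endfacet
  facet normal 0.0000 -1.0000 0.0000
    outer loop
      vertex 0.00 0.00 0.00
      vertex 29.86 0.00 18.85
      vertex 0.00 0.00 18.85
    endloop
  endfacet
  facet normal 1.0000 0.0000 0.0000
    outer loop
      vertex 29.86 0.00 0.00
      vertex 29.86 6.49 0.00
      vertex 29.86 6.49 18.85
    endloop
  endfacet
  facet normal 1.0000 0.0000 0.0000
    outer loop
      vertex 29.86 0.00 0.00
      vertex 29.86 6.49 18.85
      vertex 29.86 0.00 18.85
    endloop
  endfacet
  facet normal 0.0000 1.0000 0.0000
    outer loop
      vertex 29.86 6.49 0.00
      vertex 10.33 6.49 0.00
      vertex 10.33 6.49 18.85
    endloop
  endfacet
  facet normal 0.0000 1.0000 0.0000
    outer loop
      vertex 29.86 6.49 0.00
      vertex 10.33 6.49 18.85
      vertex 29.86 6.49 18.85
    endloop
  endfacet
  facet normal 1.0000 0.0000 0.0000
    outer loop
      vertex 10.33 6.49 0.00
      vertex 10.33 22.42 0.00
      vertex 10.33 22.42 18.85
    endloop
  endfacet
  facet normal 1.0000 0.0000 0.0000
    outer loop
      vertex 10.33 6.49 0.00
      vertex 10.33 22.42 18.85
      vertex 10.33 6.49 18.85
    endloop
  endfacet
  facet normal 0.0000 1.0000 0.0000
    outer loop
      vertex 10.33 22.42 0.00
      vertex 0.00 22.42 0.00
      vertex 0.00 22.42 18.85
    endloop
  endfacet
  facet normal 0.0000 1.0000 0.0000
    outer loop
      vertex 10.33 22.42 0.00
      vertex 0.00 22.42 18.85
      vertex 10.33 22.42 18.85
    endloop
  endfacet
  facet normal -1.0000 0.0000 0.0000
    outer loop
      vertex 0.00 22.42 0.00
      vertex 0.00 0.00 0.00
      vertex 0.00 0.00 18.85
    endloop
  endfacet
  facet normal -1.0000 0.0000 0.0000
    outer loop
      vertex 0.00 22.42 0.00
      vertex 0.00 0.00 18.85
      vertex 0.00 22.42 18.85
    endloop
  endfacet
endsolid part

The G0 Z moves step by Δz≈3.77 mm. Every layer's G1 loop is the same polygon, so the solid is a straight extrusion of it from z=0 to z≈18.9. Closing with flat bottom and top caps and triangulating gives 20 facets — an L-shaped prism: outer 29.9 × 22.4 mm, arm thicknesses ≈ 6.49 mm (horizontal) and 10.3 mm (vertical), extruded 18.9 mm in z.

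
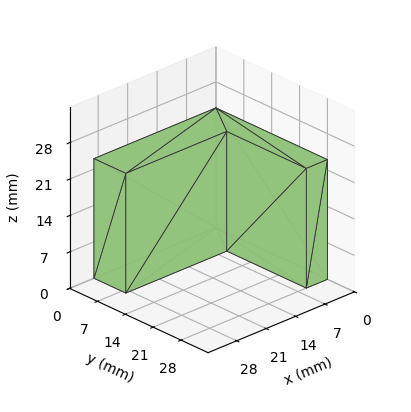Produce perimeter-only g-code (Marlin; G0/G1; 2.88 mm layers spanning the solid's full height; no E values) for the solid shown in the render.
Reading the render: the shape is an L-shaped prism: outer 29 × 28 mm, arm thicknesses ≈ 8 mm (horizontal) and 5 mm (vertical), extruded 23 mm in z (dimensions read to the nearest mm from the axis ticks). For the g-code, the solid's height is divided into equal slices at the stated Δz and each level perimeter traced with G1 moves after a G0 lift.

; perimeter-only toolpath
G21 ; units = mm
G90 ; absolute positioning
G28 ; home
; layer 1
G0 Z2.88
G0 X0.00 Y0.00
G1 X29.00 Y0.00
G1 X29.00 Y8.00
G1 X5.00 Y8.00
G1 X5.00 Y28.00
G1 X0.00 Y28.00
G1 X0.00 Y0.00
; layer 2
G0 Z5.75
G0 X0.00 Y0.00
G1 X29.00 Y0.00
G1 X29.00 Y8.00
G1 X5.00 Y8.00
G1 X5.00 Y28.00
G1 X0.00 Y28.00
G1 X0.00 Y0.00
; layer 3
G0 Z8.62
G0 X0.00 Y0.00
G1 X29.00 Y0.00
G1 X29.00 Y8.00
G1 X5.00 Y8.00
G1 X5.00 Y28.00
G1 X0.00 Y28.00
G1 X0.00 Y0.00
; layer 4
G0 Z11.50
G0 X0.00 Y0.00
G1 X29.00 Y0.00
G1 X29.00 Y8.00
G1 X5.00 Y8.00
G1 X5.00 Y28.00
G1 X0.00 Y28.00
G1 X0.00 Y0.00
; layer 5
G0 Z14.38
G0 X0.00 Y0.00
G1 X29.00 Y0.00
G1 X29.00 Y8.00
G1 X5.00 Y8.00
G1 X5.00 Y28.00
G1 X0.00 Y28.00
G1 X0.00 Y0.00
; layer 6
G0 Z17.25
G0 X0.00 Y0.00
G1 X29.00 Y0.00
G1 X29.00 Y8.00
G1 X5.00 Y8.00
G1 X5.00 Y28.00
G1 X0.00 Y28.00
G1 X0.00 Y0.00
; layer 7
G0 Z20.12
G0 X0.00 Y0.00
G1 X29.00 Y0.00
G1 X29.00 Y8.00
G1 X5.00 Y8.00
G1 X5.00 Y28.00
G1 X0.00 Y28.00
G1 X0.00 Y0.00
; layer 8
G0 Z23.00
G0 X0.00 Y0.00
G1 X29.00 Y0.00
G1 X29.00 Y8.00
G1 X5.00 Y8.00
G1 X5.00 Y28.00
G1 X0.00 Y28.00
G1 X0.00 Y0.00
M2 ; end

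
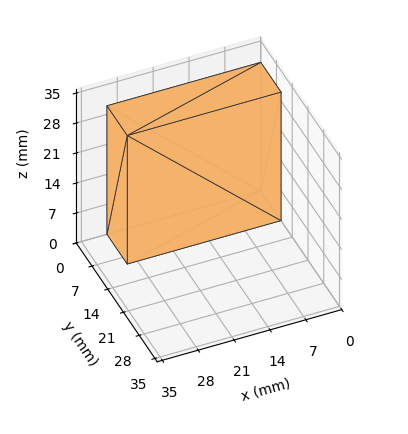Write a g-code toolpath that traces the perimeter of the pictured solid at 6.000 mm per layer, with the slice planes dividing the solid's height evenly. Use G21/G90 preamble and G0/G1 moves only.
Reading the render: the shape is a rectangular box, roughly 30 × 9 mm footprint and 30 mm tall (dimensions read to the nearest mm from the axis ticks). For the g-code, the solid's height is divided into equal slices at the stated Δz and each level perimeter traced with G1 moves after a G0 lift.

; perimeter-only toolpath
G21 ; units = mm
G90 ; absolute positioning
G28 ; home
; layer 1
G0 Z6.000
G0 X0.000 Y0.000
G1 X30.000 Y0.000
G1 X30.000 Y9.000
G1 X0.000 Y9.000
G1 X0.000 Y0.000
; layer 2
G0 Z12.000
G0 X0.000 Y0.000
G1 X30.000 Y0.000
G1 X30.000 Y9.000
G1 X0.000 Y9.000
G1 X0.000 Y0.000
; layer 3
G0 Z18.000
G0 X0.000 Y0.000
G1 X30.000 Y0.000
G1 X30.000 Y9.000
G1 X0.000 Y9.000
G1 X0.000 Y0.000
; layer 4
G0 Z24.000
G0 X0.000 Y0.000
G1 X30.000 Y0.000
G1 X30.000 Y9.000
G1 X0.000 Y9.000
G1 X0.000 Y0.000
; layer 5
G0 Z30.000
G0 X0.000 Y0.000
G1 X30.000 Y0.000
G1 X30.000 Y9.000
G1 X0.000 Y9.000
G1 X0.000 Y0.000
M2 ; end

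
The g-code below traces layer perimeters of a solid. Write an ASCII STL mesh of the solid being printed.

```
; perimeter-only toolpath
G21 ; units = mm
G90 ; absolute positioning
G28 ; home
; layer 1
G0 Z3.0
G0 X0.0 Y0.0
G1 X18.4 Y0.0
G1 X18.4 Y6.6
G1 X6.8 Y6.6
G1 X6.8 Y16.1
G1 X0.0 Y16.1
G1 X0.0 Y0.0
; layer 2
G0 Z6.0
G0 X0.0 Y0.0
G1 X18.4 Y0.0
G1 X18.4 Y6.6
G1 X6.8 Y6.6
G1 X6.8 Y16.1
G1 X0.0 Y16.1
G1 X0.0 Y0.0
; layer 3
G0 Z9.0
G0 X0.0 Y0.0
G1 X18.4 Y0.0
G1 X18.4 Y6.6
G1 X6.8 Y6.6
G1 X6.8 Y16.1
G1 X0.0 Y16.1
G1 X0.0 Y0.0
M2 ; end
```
solid part
  facet normal 0.0000 0.0000 -1.0000
    outer loop
      vertex 18.4 6.6 0.0
      vertex 18.4 0.0 0.0
      vertex 0.0 0.0 0.0
    endloop
  endfacet
  facet normal 0.0000 0.0000 -1.0000
    outer loop
      vertex 6.8 6.6 0.0
      vertex 18.4 6.6 0.0
      vertex 0.0 0.0 0.0
    endloop
  endfacet
  facet normal 0.0000 0.0000 -1.0000
    outer loop
      vertex 6.8 16.1 0.0
      vertex 6.8 6.6 0.0
      vertex 0.0 0.0 0.0
    endloop
  endfacet
  facet normal 0.0000 0.0000 -1.0000
    outer loop
      vertex 0.0 16.1 0.0
      vertex 6.8 16.1 0.0
      vertex 0.0 0.0 0.0
    endloop
  endfacet
  facet normal 0.0000 0.0000 1.0000
    outer loop
      vertex 0.0 0.0 9.0
      vertex 18.4 0.0 9.0
      vertex 18.4 6.6 9.0
    endloop
  endfacet
  facet normal 0.0000 0.0000 1.0000
    outer loop
      vertex 0.0 0.0 9.0
      vertex 18.4 6.6 9.0
      vertex 6.8 6.6 9.0
    endloop
  endfacet
  facet normal 0.0000 0.0000 1.0000
    outer loop
      vertex 0.0 0.0 9.0
      vertex 6.8 6.6 9.0
      vertex 6.8 16.1 9.0
    endloop
  endfacet
  facet normal 0.0000 0.0000 1.0000
    outer loop
      vertex 0.0 0.0 9.0
      vertex 6.8 16.1 9.0
      vertex 0.0 16.1 9.0
    endloop
  endfacet
  facet normal 0.0000 -1.0000 0.0000
    outer loop
      vertex 0.0 0.0 0.0
      vertex 18.4 0.0 0.0
      vertex 18.4 0.0 9.0
    endloop
  endfacet
  facet normal 0.0000 -1.0000 0.0000
    outer loop
      vertex 0.0 0.0 0.0
      vertex 18.4 0.0 9.0
      vertex 0.0 0.0 9.0
    endloop
  endfacet
  facet normal 1.0000 0.0000 0.0000
    outer loop
      vertex 18.4 0.0 0.0
      vertex 18.4 6.6 0.0
      vertex 18.4 6.6 9.0
    endloop
  endfacet
  facet normal 1.0000 0.0000 0.0000
    outer loop
      vertex 18.4 0.0 0.0
      vertex 18.4 6.6 9.0
      vertex 18.4 0.0 9.0
    endloop
  endfacet
  facet normal 0.0000 1.0000 0.0000
    outer loop
      vertex 18.4 6.6 0.0
      vertex 6.8 6.6 0.0
      vertex 6.8 6.6 9.0
    endloop
  endfacet
  facet normal 0.0000 1.0000 0.0000
    outer loop
      vertex 18.4 6.6 0.0
      vertex 6.8 6.6 9.0
      vertex 18.4 6.6 9.0
    endloop
  endfacet
  facet normal 1.0000 0.0000 0.0000
    outer loop
      vertex 6.8 6.6 0.0
      vertex 6.8 16.1 0.0
      vertex 6.8 16.1 9.0
    endloop
  endfacet
  facet normal 1.0000 0.0000 0.0000
    outer loop
      vertex 6.8 6.6 0.0
      vertex 6.8 16.1 9.0
      vertex 6.8 6.6 9.0
    endloop
  endfacet
  facet normal 0.0000 1.0000 0.0000
    outer loop
      vertex 6.8 16.1 0.0
      vertex 0.0 16.1 0.0
      vertex 0.0 16.1 9.0
    endloop
  endfacet
  facet normal 0.0000 1.0000 0.0000
    outer loop
      vertex 6.8 16.1 0.0
      vertex 0.0 16.1 9.0
      vertex 6.8 16.1 9.0
    endloop
  endfacet
  facet normal -1.0000 0.0000 0.0000
    outer loop
      vertex 0.0 16.1 0.0
      vertex 0.0 0.0 0.0
      vertex 0.0 0.0 9.0
    endloop
  endfacet
  facet normal -1.0000 0.0000 0.0000
    outer loop
      vertex 0.0 16.1 0.0
      vertex 0.0 0.0 9.0
      vertex 0.0 16.1 9.0
    endloop
  endfacet
endsolid part

The G0 Z moves step by Δz≈3.0 mm. Every layer's G1 loop is the same polygon, so the solid is a straight extrusion of it from z=0 to z≈9. Closing with flat bottom and top caps and triangulating gives 20 facets — an L-shaped prism: outer 18.4 × 16.1 mm, arm thicknesses ≈ 6.6 mm (horizontal) and 6.8 mm (vertical), extruded 9 mm in z.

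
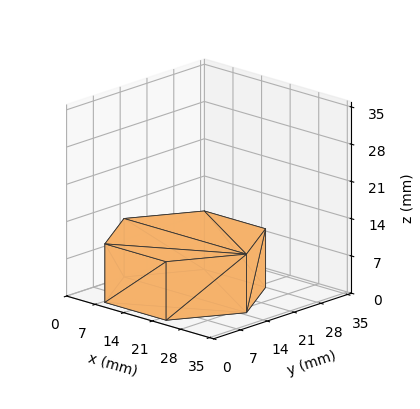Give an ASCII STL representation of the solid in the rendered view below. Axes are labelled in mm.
Reading the render: the shape is a regular 6-sided prism (a cylinder approximated with 6 flat sides), circumscribed radius ≈ 15 mm, height ≈ 11 mm (dimensions read to the nearest mm from the axis ticks). For the STL, each face is triangulated and given an outward normal.

solid part
  facet normal 0.0000 0.0000 -1.0000
    outer loop
      vertex 7.50 27.99 0.00
      vertex 22.50 27.99 0.00
      vertex 30.00 15.00 0.00
    endloop
  endfacet
  facet normal 0.0000 0.0000 -1.0000
    outer loop
      vertex 0.00 15.00 0.00
      vertex 7.50 27.99 0.00
      vertex 30.00 15.00 0.00
    endloop
  endfacet
  facet normal 0.0000 0.0000 -1.0000
    outer loop
      vertex 7.50 2.01 0.00
      vertex 0.00 15.00 0.00
      vertex 30.00 15.00 0.00
    endloop
  endfacet
  facet normal 0.0000 0.0000 -1.0000
    outer loop
      vertex 22.50 2.01 0.00
      vertex 7.50 2.01 0.00
      vertex 30.00 15.00 0.00
    endloop
  endfacet
  facet normal 0.0000 0.0000 1.0000
    outer loop
      vertex 30.00 15.00 11.00
      vertex 22.50 27.99 11.00
      vertex 7.50 27.99 11.00
    endloop
  endfacet
  facet normal 0.0000 0.0000 1.0000
    outer loop
      vertex 30.00 15.00 11.00
      vertex 7.50 27.99 11.00
      vertex 0.00 15.00 11.00
    endloop
  endfacet
  facet normal 0.0000 0.0000 1.0000
    outer loop
      vertex 30.00 15.00 11.00
      vertex 0.00 15.00 11.00
      vertex 7.50 2.01 11.00
    endloop
  endfacet
  facet normal 0.0000 0.0000 1.0000
    outer loop
      vertex 30.00 15.00 11.00
      vertex 7.50 2.01 11.00
      vertex 22.50 2.01 11.00
    endloop
  endfacet
  facet normal 0.8660 0.5000 0.0000
    outer loop
      vertex 30.00 15.00 0.00
      vertex 22.50 27.99 0.00
      vertex 22.50 27.99 11.00
    endloop
  endfacet
  facet normal 0.8660 0.5000 0.0000
    outer loop
      vertex 30.00 15.00 0.00
      vertex 22.50 27.99 11.00
      vertex 30.00 15.00 11.00
    endloop
  endfacet
  facet normal 0.0000 1.0000 0.0000
    outer loop
      vertex 22.50 27.99 0.00
      vertex 7.50 27.99 0.00
      vertex 7.50 27.99 11.00
    endloop
  endfacet
  facet normal 0.0000 1.0000 0.0000
    outer loop
      vertex 22.50 27.99 0.00
      vertex 7.50 27.99 11.00
      vertex 22.50 27.99 11.00
    endloop
  endfacet
  facet normal -0.8660 0.5000 0.0000
    outer loop
      vertex 7.50 27.99 0.00
      vertex 0.00 15.00 0.00
      vertex 0.00 15.00 11.00
    endloop
  endfacet
  facet normal -0.8660 0.5000 0.0000
    outer loop
      vertex 7.50 27.99 0.00
      vertex 0.00 15.00 11.00
      vertex 7.50 27.99 11.00
    endloop
  endfacet
  facet normal -0.8660 -0.5000 0.0000
    outer loop
      vertex 0.00 15.00 0.00
      vertex 7.50 2.01 0.00
      vertex 7.50 2.01 11.00
    endloop
  endfacet
  facet normal -0.8660 -0.5000 0.0000
    outer loop
      vertex 0.00 15.00 0.00
      vertex 7.50 2.01 11.00
      vertex 0.00 15.00 11.00
    endloop
  endfacet
  facet normal 0.0000 -1.0000 0.0000
    outer loop
      vertex 7.50 2.01 0.00
      vertex 22.50 2.01 0.00
      vertex 22.50 2.01 11.00
    endloop
  endfacet
  facet normal 0.0000 -1.0000 0.0000
    outer loop
      vertex 7.50 2.01 0.00
      vertex 22.50 2.01 11.00
      vertex 7.50 2.01 11.00
    endloop
  endfacet
  facet normal 0.8660 -0.5000 0.0000
    outer loop
      vertex 22.50 2.01 0.00
      vertex 30.00 15.00 0.00
      vertex 30.00 15.00 11.00
    endloop
  endfacet
  facet normal 0.8660 -0.5000 0.0000
    outer loop
      vertex 22.50 2.01 0.00
      vertex 30.00 15.00 11.00
      vertex 22.50 2.01 11.00
    endloop
  endfacet
endsolid part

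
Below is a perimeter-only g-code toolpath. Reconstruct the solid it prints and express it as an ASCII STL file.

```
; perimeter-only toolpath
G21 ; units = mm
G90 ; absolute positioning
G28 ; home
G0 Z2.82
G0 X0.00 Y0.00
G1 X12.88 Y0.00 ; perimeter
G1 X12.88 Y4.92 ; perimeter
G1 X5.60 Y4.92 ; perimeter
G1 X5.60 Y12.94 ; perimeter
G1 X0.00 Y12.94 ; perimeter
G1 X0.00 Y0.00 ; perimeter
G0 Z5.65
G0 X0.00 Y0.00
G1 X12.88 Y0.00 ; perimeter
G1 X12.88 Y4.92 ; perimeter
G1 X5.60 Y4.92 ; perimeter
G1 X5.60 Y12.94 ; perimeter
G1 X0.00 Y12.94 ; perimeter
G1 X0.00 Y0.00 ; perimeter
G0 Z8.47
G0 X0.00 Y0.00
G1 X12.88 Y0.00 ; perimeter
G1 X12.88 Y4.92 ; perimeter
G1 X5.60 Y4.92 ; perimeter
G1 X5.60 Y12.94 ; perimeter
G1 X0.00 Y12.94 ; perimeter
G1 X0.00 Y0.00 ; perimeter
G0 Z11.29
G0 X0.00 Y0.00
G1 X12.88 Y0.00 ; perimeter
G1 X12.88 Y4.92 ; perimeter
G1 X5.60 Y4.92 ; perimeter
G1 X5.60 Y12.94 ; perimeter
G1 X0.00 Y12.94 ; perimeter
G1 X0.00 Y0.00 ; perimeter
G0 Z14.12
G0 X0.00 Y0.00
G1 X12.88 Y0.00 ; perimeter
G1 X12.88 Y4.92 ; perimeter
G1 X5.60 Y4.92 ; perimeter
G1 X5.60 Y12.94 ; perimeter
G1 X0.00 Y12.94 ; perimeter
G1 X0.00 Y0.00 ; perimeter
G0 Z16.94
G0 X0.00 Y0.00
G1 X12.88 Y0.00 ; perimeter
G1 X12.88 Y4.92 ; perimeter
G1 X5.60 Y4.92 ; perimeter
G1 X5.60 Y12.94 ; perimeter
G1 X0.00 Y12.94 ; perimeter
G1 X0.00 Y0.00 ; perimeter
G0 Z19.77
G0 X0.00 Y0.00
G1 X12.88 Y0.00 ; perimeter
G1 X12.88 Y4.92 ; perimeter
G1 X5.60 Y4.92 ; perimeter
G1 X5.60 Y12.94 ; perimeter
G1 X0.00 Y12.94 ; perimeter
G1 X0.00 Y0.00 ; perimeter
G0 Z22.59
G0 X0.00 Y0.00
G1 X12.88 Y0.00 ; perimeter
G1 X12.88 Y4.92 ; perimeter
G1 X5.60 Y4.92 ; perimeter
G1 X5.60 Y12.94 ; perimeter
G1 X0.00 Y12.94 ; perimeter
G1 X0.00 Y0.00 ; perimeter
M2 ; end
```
solid part
  facet normal 0.0000 0.0000 -1.0000
    outer loop
      vertex 12.88 4.92 0.00
      vertex 12.88 0.00 0.00
      vertex 0.00 0.00 0.00
    endloop
  endfacet
  facet normal 0.0000 0.0000 -1.0000
    outer loop
      vertex 5.60 4.92 0.00
      vertex 12.88 4.92 0.00
      vertex 0.00 0.00 0.00
    endloop
  endfacet
  facet normal 0.0000 0.0000 -1.0000
    outer loop
      vertex 5.60 12.94 0.00
      vertex 5.60 4.92 0.00
      vertex 0.00 0.00 0.00
    endloop
  endfacet
  facet normal 0.0000 0.0000 -1.0000
    outer loop
      vertex 0.00 12.94 0.00
      vertex 5.60 12.94 0.00
      vertex 0.00 0.00 0.00
    endloop
  endfacet
  facet normal 0.0000 0.0000 1.0000
    outer loop
      vertex 0.00 0.00 22.59
      vertex 12.88 0.00 22.59
      vertex 12.88 4.92 22.59
    endloop
  endfacet
  facet normal 0.0000 0.0000 1.0000
    outer loop
      vertex 0.00 0.00 22.59
      vertex 12.88 4.92 22.59
      vertex 5.60 4.92 22.59
    endloop
  endfacet
  facet normal 0.0000 0.0000 1.0000
    outer loop
      vertex 0.00 0.00 22.59
      vertex 5.60 4.92 22.59
      vertex 5.60 12.94 22.59
    endloop
  endfacet
  facet normal 0.0000 0.0000 1.0000
    outer loop
      vertex 0.00 0.00 22.59
      vertex 5.60 12.94 22.59
      vertex 0.00 12.94 22.59
    endloop
  endfacet
  facet normal 0.0000 -1.0000 0.0000
    outer loop
      vertex 0.00 0.00 0.00
      vertex 12.88 0.00 0.00
      vertex 12.88 0.00 22.59
    endloop
  endfacet
  facet normal 0.0000 -1.0000 0.0000
    outer loop
      vertex 0.00 0.00 0.00
      vertex 12.88 0.00 22.59
      vertex 0.00 0.00 22.59
    endloop
  endfacet
  facet normal 1.0000 0.0000 0.0000
    outer loop
      vertex 12.88 0.00 0.00
      vertex 12.88 4.92 0.00
      vertex 12.88 4.92 22.59
    endloop
  endfacet
  facet normal 1.0000 0.0000 0.0000
    outer loop
      vertex 12.88 0.00 0.00
      vertex 12.88 4.92 22.59
      vertex 12.88 0.00 22.59
    endloop
  endfacet
  facet normal 0.0000 1.0000 0.0000
    outer loop
      vertex 12.88 4.92 0.00
      vertex 5.60 4.92 0.00
      vertex 5.60 4.92 22.59
    endloop
  endfacet
  facet normal 0.0000 1.0000 0.0000
    outer loop
      vertex 12.88 4.92 0.00
      vertex 5.60 4.92 22.59
      vertex 12.88 4.92 22.59
    endloop
  endfacet
  facet normal 1.0000 0.0000 0.0000
    outer loop
      vertex 5.60 4.92 0.00
      vertex 5.60 12.94 0.00
      vertex 5.60 12.94 22.59
    endloop
  endfacet
  facet normal 1.0000 0.0000 0.0000
    outer loop
      vertex 5.60 4.92 0.00
      vertex 5.60 12.94 22.59
      vertex 5.60 4.92 22.59
    endloop
  endfacet
  facet normal 0.0000 1.0000 0.0000
    outer loop
      vertex 5.60 12.94 0.00
      vertex 0.00 12.94 0.00
      vertex 0.00 12.94 22.59
    endloop
  endfacet
  facet normal 0.0000 1.0000 0.0000
    outer loop
      vertex 5.60 12.94 0.00
      vertex 0.00 12.94 22.59
      vertex 5.60 12.94 22.59
    endloop
  endfacet
  facet normal -1.0000 0.0000 0.0000
    outer loop
      vertex 0.00 12.94 0.00
      vertex 0.00 0.00 0.00
      vertex 0.00 0.00 22.59
    endloop
  endfacet
  facet normal -1.0000 0.0000 0.0000
    outer loop
      vertex 0.00 12.94 0.00
      vertex 0.00 0.00 22.59
      vertex 0.00 12.94 22.59
    endloop
  endfacet
endsolid part

The G0 Z moves step by Δz≈2.82 mm. Every layer's G1 loop is the same polygon, so the solid is a straight extrusion of it from z=0 to z≈22.6. Closing with flat bottom and top caps and triangulating gives 20 facets — an L-shaped prism: outer 12.9 × 12.9 mm, arm thicknesses ≈ 4.92 mm (horizontal) and 5.6 mm (vertical), extruded 22.6 mm in z.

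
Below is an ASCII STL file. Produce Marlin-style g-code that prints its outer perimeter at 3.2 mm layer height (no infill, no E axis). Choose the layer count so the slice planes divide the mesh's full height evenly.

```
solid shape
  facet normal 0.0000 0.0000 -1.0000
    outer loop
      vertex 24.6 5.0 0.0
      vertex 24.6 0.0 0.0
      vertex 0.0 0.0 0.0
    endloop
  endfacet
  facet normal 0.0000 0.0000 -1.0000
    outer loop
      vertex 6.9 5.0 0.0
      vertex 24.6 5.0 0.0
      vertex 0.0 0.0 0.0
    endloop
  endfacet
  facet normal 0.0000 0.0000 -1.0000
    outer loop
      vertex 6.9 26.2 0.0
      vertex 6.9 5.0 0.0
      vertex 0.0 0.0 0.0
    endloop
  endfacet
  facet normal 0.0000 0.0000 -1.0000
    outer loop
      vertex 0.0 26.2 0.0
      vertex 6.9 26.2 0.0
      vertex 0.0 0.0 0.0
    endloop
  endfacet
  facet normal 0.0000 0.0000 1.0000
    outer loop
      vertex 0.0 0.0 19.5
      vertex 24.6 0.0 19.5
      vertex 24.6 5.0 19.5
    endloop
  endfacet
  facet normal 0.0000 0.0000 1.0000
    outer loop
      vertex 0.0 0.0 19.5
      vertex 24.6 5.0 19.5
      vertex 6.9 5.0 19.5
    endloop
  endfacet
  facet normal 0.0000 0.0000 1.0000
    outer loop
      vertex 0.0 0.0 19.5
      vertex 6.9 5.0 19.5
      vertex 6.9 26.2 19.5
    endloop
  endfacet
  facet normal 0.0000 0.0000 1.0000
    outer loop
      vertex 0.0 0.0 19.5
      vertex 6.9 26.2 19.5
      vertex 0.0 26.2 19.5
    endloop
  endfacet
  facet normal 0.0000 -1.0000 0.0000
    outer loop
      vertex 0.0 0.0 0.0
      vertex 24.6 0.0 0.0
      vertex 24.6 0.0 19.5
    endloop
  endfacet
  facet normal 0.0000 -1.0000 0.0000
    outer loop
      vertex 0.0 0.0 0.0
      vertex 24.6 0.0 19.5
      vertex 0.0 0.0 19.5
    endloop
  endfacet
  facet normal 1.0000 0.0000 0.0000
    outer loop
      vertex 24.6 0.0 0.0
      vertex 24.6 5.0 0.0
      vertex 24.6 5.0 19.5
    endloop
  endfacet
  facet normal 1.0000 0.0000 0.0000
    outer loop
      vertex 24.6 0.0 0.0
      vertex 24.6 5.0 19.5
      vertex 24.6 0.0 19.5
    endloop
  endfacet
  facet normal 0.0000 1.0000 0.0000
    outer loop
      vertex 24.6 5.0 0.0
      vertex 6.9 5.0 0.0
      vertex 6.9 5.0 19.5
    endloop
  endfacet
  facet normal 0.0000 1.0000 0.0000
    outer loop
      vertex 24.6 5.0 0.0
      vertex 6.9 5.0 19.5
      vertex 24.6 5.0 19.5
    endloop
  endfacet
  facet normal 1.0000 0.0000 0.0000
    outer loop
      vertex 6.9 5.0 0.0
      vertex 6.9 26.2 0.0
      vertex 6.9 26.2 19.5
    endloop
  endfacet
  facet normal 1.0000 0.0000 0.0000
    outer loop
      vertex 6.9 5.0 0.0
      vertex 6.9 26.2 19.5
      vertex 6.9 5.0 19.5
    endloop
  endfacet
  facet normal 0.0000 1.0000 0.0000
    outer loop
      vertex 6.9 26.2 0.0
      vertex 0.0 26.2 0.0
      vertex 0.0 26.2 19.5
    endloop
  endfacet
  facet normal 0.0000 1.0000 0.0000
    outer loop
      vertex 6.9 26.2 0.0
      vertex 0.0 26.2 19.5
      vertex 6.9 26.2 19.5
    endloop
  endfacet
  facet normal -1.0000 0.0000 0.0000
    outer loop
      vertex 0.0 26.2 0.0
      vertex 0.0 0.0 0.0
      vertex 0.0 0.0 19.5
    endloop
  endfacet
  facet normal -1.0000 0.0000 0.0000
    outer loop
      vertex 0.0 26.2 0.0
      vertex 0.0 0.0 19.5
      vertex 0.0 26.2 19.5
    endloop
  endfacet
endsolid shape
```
; perimeter-only toolpath
G21 ; units = mm
G90 ; absolute positioning
G28 ; home
; layer 1
G0 Z3.2
G0 X0.0 Y0.0
G1 X24.6 Y0.0
G1 X24.6 Y5.0
G1 X6.9 Y5.0
G1 X6.9 Y26.2
G1 X0.0 Y26.2
G1 X0.0 Y0.0
; layer 2
G0 Z6.5
G0 X0.0 Y0.0
G1 X24.6 Y0.0
G1 X24.6 Y5.0
G1 X6.9 Y5.0
G1 X6.9 Y26.2
G1 X0.0 Y26.2
G1 X0.0 Y0.0
; layer 3
G0 Z9.8
G0 X0.0 Y0.0
G1 X24.6 Y0.0
G1 X24.6 Y5.0
G1 X6.9 Y5.0
G1 X6.9 Y26.2
G1 X0.0 Y26.2
G1 X0.0 Y0.0
; layer 4
G0 Z13.0
G0 X0.0 Y0.0
G1 X24.6 Y0.0
G1 X24.6 Y5.0
G1 X6.9 Y5.0
G1 X6.9 Y26.2
G1 X0.0 Y26.2
G1 X0.0 Y0.0
; layer 5
G0 Z16.2
G0 X0.0 Y0.0
G1 X24.6 Y0.0
G1 X24.6 Y5.0
G1 X6.9 Y5.0
G1 X6.9 Y26.2
G1 X0.0 Y26.2
G1 X0.0 Y0.0
; layer 6
G0 Z19.5
G0 X0.0 Y0.0
G1 X24.6 Y0.0
G1 X24.6 Y5.0
G1 X6.9 Y5.0
G1 X6.9 Y26.2
G1 X0.0 Y26.2
G1 X0.0 Y0.0
M2 ; end

The solid is an L-shaped prism: outer 24.6 × 26.2 mm, arm thicknesses ≈ 5 mm (horizontal) and 6.9 mm (vertical), extruded 19.5 mm in z. Slicing at Δz = 3.2 mm — 6 equal slices spanning the solid's height, so layer i sits at z = i·h/6 — gives 6 non-empty perimeters. Each is a 6-segment closed polygon; G0 lifts to the layer z and rapids to the start vertex, then G1 traces the edges.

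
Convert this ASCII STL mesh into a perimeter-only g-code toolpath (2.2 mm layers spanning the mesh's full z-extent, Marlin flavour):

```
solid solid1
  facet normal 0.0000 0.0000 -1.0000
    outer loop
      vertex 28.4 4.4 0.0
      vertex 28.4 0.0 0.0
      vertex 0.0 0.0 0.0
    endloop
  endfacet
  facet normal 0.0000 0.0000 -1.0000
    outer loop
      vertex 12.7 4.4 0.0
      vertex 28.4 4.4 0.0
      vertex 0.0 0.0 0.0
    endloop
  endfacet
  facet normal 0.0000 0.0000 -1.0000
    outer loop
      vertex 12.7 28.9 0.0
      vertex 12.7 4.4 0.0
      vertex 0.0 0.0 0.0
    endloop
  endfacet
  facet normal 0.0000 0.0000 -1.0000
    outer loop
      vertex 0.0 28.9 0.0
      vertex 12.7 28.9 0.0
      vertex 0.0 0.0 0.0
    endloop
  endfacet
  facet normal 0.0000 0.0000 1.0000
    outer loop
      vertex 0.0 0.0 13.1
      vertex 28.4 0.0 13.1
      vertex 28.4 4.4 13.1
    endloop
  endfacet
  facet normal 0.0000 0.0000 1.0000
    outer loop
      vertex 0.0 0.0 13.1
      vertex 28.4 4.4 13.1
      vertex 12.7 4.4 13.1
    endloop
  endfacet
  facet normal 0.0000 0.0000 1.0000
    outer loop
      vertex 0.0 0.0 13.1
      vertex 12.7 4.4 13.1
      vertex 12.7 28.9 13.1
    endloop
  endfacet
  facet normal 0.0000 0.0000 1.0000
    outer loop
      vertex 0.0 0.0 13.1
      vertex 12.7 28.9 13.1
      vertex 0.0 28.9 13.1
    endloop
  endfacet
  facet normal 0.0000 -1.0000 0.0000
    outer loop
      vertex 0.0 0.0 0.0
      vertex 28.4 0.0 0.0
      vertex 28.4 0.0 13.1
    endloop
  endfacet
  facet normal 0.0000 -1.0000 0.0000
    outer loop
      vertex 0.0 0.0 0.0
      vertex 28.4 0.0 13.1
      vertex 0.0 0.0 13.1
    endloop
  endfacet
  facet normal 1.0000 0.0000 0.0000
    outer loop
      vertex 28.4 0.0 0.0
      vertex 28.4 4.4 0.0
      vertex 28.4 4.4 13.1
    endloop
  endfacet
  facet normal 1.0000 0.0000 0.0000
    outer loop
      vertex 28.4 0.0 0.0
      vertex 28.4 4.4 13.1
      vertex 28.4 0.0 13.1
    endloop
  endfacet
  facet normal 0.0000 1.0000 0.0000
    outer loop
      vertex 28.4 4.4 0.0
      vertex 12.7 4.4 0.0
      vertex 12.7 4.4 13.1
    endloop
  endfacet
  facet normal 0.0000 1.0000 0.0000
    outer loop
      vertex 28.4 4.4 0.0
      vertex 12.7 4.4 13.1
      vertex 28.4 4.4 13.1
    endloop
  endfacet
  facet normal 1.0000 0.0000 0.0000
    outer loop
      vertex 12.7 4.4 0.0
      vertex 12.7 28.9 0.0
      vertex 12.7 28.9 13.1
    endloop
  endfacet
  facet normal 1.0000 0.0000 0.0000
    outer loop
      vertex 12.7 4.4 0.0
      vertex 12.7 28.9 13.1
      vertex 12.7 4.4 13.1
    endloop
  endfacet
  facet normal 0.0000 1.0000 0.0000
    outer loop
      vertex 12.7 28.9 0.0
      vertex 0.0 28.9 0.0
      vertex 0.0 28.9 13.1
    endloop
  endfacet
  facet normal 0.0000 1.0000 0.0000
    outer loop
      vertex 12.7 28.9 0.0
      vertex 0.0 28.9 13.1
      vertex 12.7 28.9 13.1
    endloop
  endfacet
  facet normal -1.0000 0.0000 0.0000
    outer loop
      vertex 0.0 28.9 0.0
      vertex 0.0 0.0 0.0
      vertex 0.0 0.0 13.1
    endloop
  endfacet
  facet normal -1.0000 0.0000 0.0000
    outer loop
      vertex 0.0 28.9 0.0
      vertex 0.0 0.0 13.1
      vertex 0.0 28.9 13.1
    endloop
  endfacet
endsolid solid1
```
; perimeter-only toolpath
G21 ; units = mm
G90 ; absolute positioning
G28 ; home
; layer 1
G0 Z2.2
G0 X0.0 Y0.0
G1 X28.4 Y0.0
G1 X28.4 Y4.4
G1 X12.7 Y4.4
G1 X12.7 Y28.9
G1 X0.0 Y28.9
G1 X0.0 Y0.0
; layer 2
G0 Z4.4
G0 X0.0 Y0.0
G1 X28.4 Y0.0
G1 X28.4 Y4.4
G1 X12.7 Y4.4
G1 X12.7 Y28.9
G1 X0.0 Y28.9
G1 X0.0 Y0.0
; layer 3
G0 Z6.5
G0 X0.0 Y0.0
G1 X28.4 Y0.0
G1 X28.4 Y4.4
G1 X12.7 Y4.4
G1 X12.7 Y28.9
G1 X0.0 Y28.9
G1 X0.0 Y0.0
; layer 4
G0 Z8.7
G0 X0.0 Y0.0
G1 X28.4 Y0.0
G1 X28.4 Y4.4
G1 X12.7 Y4.4
G1 X12.7 Y28.9
G1 X0.0 Y28.9
G1 X0.0 Y0.0
; layer 5
G0 Z10.9
G0 X0.0 Y0.0
G1 X28.4 Y0.0
G1 X28.4 Y4.4
G1 X12.7 Y4.4
G1 X12.7 Y28.9
G1 X0.0 Y28.9
G1 X0.0 Y0.0
; layer 6
G0 Z13.1
G0 X0.0 Y0.0
G1 X28.4 Y0.0
G1 X28.4 Y4.4
G1 X12.7 Y4.4
G1 X12.7 Y28.9
G1 X0.0 Y28.9
G1 X0.0 Y0.0
M2 ; end

The solid is an L-shaped prism: outer 28.4 × 28.9 mm, arm thicknesses ≈ 4.4 mm (horizontal) and 12.7 mm (vertical), extruded 13.1 mm in z. Slicing at Δz = 2.2 mm — 6 equal slices spanning the solid's height, so layer i sits at z = i·h/6 — gives 6 non-empty perimeters. Each is a 6-segment closed polygon; G0 lifts to the layer z and rapids to the start vertex, then G1 traces the edges.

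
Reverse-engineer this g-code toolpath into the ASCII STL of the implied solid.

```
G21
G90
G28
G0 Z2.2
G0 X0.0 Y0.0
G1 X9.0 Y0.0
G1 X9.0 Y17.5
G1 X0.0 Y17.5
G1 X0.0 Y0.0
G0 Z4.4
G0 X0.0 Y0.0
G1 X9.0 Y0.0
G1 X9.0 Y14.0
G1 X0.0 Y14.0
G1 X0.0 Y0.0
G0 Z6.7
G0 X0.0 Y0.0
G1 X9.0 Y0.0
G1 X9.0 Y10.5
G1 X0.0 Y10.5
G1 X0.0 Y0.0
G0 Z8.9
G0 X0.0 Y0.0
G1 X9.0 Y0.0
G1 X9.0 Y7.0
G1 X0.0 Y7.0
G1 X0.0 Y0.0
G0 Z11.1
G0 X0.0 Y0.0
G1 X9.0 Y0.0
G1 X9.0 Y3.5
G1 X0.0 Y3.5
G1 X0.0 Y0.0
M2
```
solid part
  facet normal 0.0000 0.0000 -1.0000
    outer loop
      vertex 9.0 21.0 0.0
      vertex 9.0 0.0 0.0
      vertex 0.0 0.0 0.0
    endloop
  endfacet
  facet normal 0.0000 0.0000 -1.0000
    outer loop
      vertex 0.0 21.0 0.0
      vertex 9.0 21.0 0.0
      vertex 0.0 0.0 0.0
    endloop
  endfacet
  facet normal 0.0000 -1.0000 0.0000
    outer loop
      vertex 0.0 0.0 0.0
      vertex 9.0 0.0 0.0
      vertex 9.0 0.0 13.3
    endloop
  endfacet
  facet normal 0.0000 -1.0000 0.0000
    outer loop
      vertex 0.0 0.0 0.0
      vertex 9.0 0.0 13.3
      vertex 0.0 0.0 13.3
    endloop
  endfacet
  facet normal 0.0000 0.5351 0.8448
    outer loop
      vertex 0.0 0.0 13.3
      vertex 9.0 0.0 13.3
      vertex 9.0 21.0 0.0
    endloop
  endfacet
  facet normal 0.0000 0.5351 0.8448
    outer loop
      vertex 0.0 0.0 13.3
      vertex 9.0 21.0 0.0
      vertex 0.0 21.0 0.0
    endloop
  endfacet
  facet normal -1.0000 0.0000 0.0000
    outer loop
      vertex 0.0 0.0 13.3
      vertex 0.0 21.0 0.0
      vertex 0.0 0.0 0.0
    endloop
  endfacet
  facet normal 1.0000 0.0000 0.0000
    outer loop
      vertex 9.0 0.0 0.0
      vertex 9.0 21.0 0.0
      vertex 9.0 0.0 13.3
    endloop
  endfacet
endsolid part

The G0 Z moves step by Δz≈2.2 mm. The G1 loops shrink linearly with z, so the solid tapers from its base footprint up to z≈13.3. Closing with a flat bottom cap and the tapered top and triangulating gives 8 facets — a wedge (ramp): 9 × 21 mm base, rising to 13.3 mm along the y=0 edge and sloping linearly to z=0 at y=21.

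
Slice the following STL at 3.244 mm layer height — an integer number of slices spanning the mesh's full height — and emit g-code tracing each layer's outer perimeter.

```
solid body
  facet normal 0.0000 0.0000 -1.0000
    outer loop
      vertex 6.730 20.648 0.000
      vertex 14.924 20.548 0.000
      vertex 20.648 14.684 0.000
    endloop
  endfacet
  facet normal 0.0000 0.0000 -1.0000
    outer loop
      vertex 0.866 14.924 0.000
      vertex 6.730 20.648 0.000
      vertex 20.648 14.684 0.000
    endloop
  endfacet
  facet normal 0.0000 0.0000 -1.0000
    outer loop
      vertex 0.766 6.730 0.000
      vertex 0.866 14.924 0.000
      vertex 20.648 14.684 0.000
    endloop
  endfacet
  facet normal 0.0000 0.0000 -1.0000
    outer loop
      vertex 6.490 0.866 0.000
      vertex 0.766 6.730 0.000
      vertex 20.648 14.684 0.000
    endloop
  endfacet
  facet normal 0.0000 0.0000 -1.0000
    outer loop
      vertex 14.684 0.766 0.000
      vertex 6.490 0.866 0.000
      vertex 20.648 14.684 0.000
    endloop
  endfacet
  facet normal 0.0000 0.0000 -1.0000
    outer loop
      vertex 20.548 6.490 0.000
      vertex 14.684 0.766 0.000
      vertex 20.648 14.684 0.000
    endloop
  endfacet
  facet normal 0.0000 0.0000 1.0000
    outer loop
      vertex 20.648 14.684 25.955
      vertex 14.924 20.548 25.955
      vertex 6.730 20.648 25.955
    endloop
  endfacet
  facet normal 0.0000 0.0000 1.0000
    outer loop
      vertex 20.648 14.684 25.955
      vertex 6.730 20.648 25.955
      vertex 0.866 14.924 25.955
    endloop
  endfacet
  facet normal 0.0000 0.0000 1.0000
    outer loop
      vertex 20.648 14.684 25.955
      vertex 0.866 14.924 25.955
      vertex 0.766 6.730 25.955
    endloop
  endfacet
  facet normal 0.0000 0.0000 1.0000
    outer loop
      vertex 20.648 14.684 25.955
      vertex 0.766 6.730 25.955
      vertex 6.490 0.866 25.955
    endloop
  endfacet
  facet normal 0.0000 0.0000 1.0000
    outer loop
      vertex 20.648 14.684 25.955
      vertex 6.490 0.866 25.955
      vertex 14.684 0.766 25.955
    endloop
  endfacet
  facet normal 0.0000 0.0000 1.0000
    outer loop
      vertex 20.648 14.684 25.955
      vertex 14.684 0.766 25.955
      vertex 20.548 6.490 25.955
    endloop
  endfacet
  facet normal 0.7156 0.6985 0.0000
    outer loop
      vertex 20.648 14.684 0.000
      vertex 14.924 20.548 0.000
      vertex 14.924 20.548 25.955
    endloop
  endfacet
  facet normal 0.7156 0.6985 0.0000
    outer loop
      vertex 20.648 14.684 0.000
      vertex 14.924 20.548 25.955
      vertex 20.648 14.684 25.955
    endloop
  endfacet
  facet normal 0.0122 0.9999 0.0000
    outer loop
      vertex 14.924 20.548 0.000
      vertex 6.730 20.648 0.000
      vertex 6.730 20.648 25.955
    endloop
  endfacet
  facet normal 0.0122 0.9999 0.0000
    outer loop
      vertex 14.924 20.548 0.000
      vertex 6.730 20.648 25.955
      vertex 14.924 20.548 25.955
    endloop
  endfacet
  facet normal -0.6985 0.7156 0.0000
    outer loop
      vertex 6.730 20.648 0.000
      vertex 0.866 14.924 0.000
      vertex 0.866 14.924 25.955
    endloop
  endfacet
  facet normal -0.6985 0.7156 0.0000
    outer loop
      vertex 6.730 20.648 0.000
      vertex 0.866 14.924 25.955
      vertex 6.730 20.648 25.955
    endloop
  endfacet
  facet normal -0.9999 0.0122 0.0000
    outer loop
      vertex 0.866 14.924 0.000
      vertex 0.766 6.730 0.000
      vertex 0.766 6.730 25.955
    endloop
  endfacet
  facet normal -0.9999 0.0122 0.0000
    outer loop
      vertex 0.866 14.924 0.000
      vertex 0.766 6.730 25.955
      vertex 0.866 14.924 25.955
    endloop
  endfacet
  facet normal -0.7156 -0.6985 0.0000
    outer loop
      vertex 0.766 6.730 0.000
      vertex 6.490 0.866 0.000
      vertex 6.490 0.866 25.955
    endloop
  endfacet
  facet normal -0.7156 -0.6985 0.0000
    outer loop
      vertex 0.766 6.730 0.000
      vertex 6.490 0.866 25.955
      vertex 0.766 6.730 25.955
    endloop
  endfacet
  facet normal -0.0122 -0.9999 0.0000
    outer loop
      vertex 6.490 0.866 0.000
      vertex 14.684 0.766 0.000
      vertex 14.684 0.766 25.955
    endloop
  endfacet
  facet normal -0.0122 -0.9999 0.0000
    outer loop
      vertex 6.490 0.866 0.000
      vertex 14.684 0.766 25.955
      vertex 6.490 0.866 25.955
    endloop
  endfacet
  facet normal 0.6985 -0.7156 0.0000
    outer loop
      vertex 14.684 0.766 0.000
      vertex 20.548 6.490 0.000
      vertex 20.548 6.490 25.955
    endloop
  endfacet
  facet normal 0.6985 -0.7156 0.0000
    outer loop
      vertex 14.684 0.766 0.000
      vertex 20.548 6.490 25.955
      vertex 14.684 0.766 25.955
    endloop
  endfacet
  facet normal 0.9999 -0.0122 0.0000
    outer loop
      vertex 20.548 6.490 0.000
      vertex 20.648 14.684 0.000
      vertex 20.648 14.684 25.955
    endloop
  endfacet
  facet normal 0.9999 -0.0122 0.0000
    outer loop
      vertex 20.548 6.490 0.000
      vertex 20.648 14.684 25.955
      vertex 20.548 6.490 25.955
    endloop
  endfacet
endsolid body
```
; perimeter-only toolpath
G21 ; units = mm
G90 ; absolute positioning
G28 ; home
; layer 1
G0 Z3.244
G0 X20.648 Y14.684
G1 X14.924 Y20.548
G1 X6.730 Y20.648
G1 X0.866 Y14.924
G1 X0.766 Y6.730
G1 X6.490 Y0.866
G1 X14.684 Y0.766
G1 X20.548 Y6.490
G1 X20.648 Y14.684
; layer 2
G0 Z6.489
G0 X20.648 Y14.684
G1 X14.924 Y20.548
G1 X6.730 Y20.648
G1 X0.866 Y14.924
G1 X0.766 Y6.730
G1 X6.490 Y0.866
G1 X14.684 Y0.766
G1 X20.548 Y6.490
G1 X20.648 Y14.684
; layer 3
G0 Z9.733
G0 X20.648 Y14.684
G1 X14.924 Y20.548
G1 X6.730 Y20.648
G1 X0.866 Y14.924
G1 X0.766 Y6.730
G1 X6.490 Y0.866
G1 X14.684 Y0.766
G1 X20.548 Y6.490
G1 X20.648 Y14.684
; layer 4
G0 Z12.977
G0 X20.648 Y14.684
G1 X14.924 Y20.548
G1 X6.730 Y20.648
G1 X0.866 Y14.924
G1 X0.766 Y6.730
G1 X6.490 Y0.866
G1 X14.684 Y0.766
G1 X20.548 Y6.490
G1 X20.648 Y14.684
; layer 5
G0 Z16.222
G0 X20.648 Y14.684
G1 X14.924 Y20.548
G1 X6.730 Y20.648
G1 X0.866 Y14.924
G1 X0.766 Y6.730
G1 X6.490 Y0.866
G1 X14.684 Y0.766
G1 X20.548 Y6.490
G1 X20.648 Y14.684
; layer 6
G0 Z19.466
G0 X20.648 Y14.684
G1 X14.924 Y20.548
G1 X6.730 Y20.648
G1 X0.866 Y14.924
G1 X0.766 Y6.730
G1 X6.490 Y0.866
G1 X14.684 Y0.766
G1 X20.548 Y6.490
G1 X20.648 Y14.684
; layer 7
G0 Z22.711
G0 X20.648 Y14.684
G1 X14.924 Y20.548
G1 X6.730 Y20.648
G1 X0.866 Y14.924
G1 X0.766 Y6.730
G1 X6.490 Y0.866
G1 X14.684 Y0.766
G1 X20.548 Y6.490
G1 X20.648 Y14.684
; layer 8
G0 Z25.955
G0 X20.648 Y14.684
G1 X14.924 Y20.548
G1 X6.730 Y20.648
G1 X0.866 Y14.924
G1 X0.766 Y6.730
G1 X6.490 Y0.866
G1 X14.684 Y0.766
G1 X20.548 Y6.490
G1 X20.648 Y14.684
M2 ; end

The solid is a regular 8-sided prism (a cylinder approximated with 8 flat sides), circumscribed radius ≈ 10.7 mm, height ≈ 26 mm. Slicing at Δz = 3.244 mm — 8 equal slices spanning the solid's height, so layer i sits at z = i·h/8 — gives 8 non-empty perimeters. Each is a 8-segment closed polygon; G0 lifts to the layer z and rapids to the start vertex, then G1 traces the edges.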